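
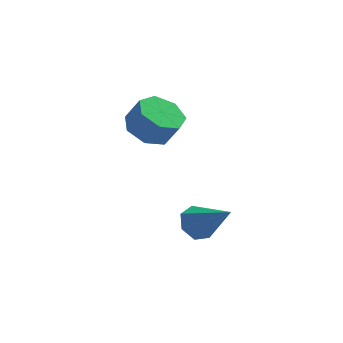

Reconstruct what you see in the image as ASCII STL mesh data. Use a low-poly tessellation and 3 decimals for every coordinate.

solid 
facet normal -0.463 0.201 -0.863
outer loop
vertex -2.399 3.676 2.245
vertex -3.22 3.499 2.644
vertex -2.765 4.308 2.588
endloop
endfacet
facet normal 0.762 0.588 -0.272
outer loop
vertex -2.399 3.676 2.245
vertex -2.765 4.308 2.588
vertex -1.899 3.459 3.177
endloop
endfacet
facet normal 0.762 0.588 -0.272
outer loop
vertex -1.899 3.459 3.177
vertex -2.765 4.308 2.588
vertex -2.265 4.091 3.52
endloop
endfacet
facet normal 0.463 -0.200 0.863
outer loop
vertex -1.899 3.459 3.177
vertex -2.265 4.091 3.52
vertex -2.72 3.281 3.576
endloop
endfacet
facet normal -0.464 0.201 -0.863
outer loop
vertex -2.765 4.308 2.588
vertex -3.22 3.499 2.644
vertex -3.474 4.33 2.974
endloop
endfacet
facet normal 0.120 0.979 0.164
outer loop
vertex -2.765 4.308 2.588
vertex -3.474 4.33 2.974
vertex -2.265 4.091 3.52
endloop
endfacet
facet normal 0.120 0.979 0.164
outer loop
vertex -2.265 4.091 3.52
vertex -3.474 4.33 2.974
vertex -2.973 4.113 3.906
endloop
endfacet
facet normal 0.464 -0.201 0.863
outer loop
vertex -2.265 4.091 3.52
vertex -2.973 4.113 3.906
vertex -2.72 3.281 3.576
endloop
endfacet
facet normal -0.464 0.201 -0.863
outer loop
vertex -3.474 4.33 2.974
vertex -3.22 3.499 2.644
vertex -3.991 3.726 3.111
endloop
endfacet
facet normal -0.612 0.632 0.476
outer loop
vertex -3.474 4.33 2.974
vertex -3.991 3.726 3.111
vertex -2.973 4.113 3.906
endloop
endfacet
facet normal -0.612 0.632 0.475
outer loop
vertex -2.973 4.113 3.906
vertex -3.991 3.726 3.111
vertex -3.491 3.509 4.043
endloop
endfacet
facet normal 0.463 -0.201 0.863
outer loop
vertex -2.973 4.113 3.906
vertex -3.491 3.509 4.043
vertex -2.72 3.281 3.576
endloop
endfacet
facet normal -0.464 0.201 -0.863
outer loop
vertex -3.991 3.726 3.111
vertex -3.22 3.499 2.644
vertex -3.928 2.951 2.897
endloop
endfacet
facet normal -0.883 -0.190 0.429
outer loop
vertex -3.991 3.726 3.111
vertex -3.928 2.951 2.897
vertex -3.491 3.509 4.043
endloop
endfacet
facet normal -0.883 -0.190 0.429
outer loop
vertex -3.491 3.509 4.043
vertex -3.928 2.951 2.897
vertex -3.428 2.734 3.829
endloop
endfacet
facet normal 0.463 -0.201 0.863
outer loop
vertex -3.491 3.509 4.043
vertex -3.428 2.734 3.829
vertex -2.72 3.281 3.576
endloop
endfacet
facet normal -0.464 0.201 -0.863
outer loop
vertex -3.928 2.951 2.897
vertex -3.22 3.499 2.644
vertex -3.332 2.588 2.492
endloop
endfacet
facet normal -0.489 -0.870 0.060
outer loop
vertex -3.928 2.951 2.897
vertex -3.332 2.588 2.492
vertex -3.428 2.734 3.829
endloop
endfacet
facet normal -0.489 -0.870 0.060
outer loop
vertex -3.428 2.734 3.829
vertex -3.332 2.588 2.492
vertex -2.831 2.371 3.424
endloop
endfacet
facet normal 0.463 -0.201 0.863
outer loop
vertex -3.428 2.734 3.829
vertex -2.831 2.371 3.424
vertex -2.72 3.281 3.576
endloop
endfacet
facet normal -0.464 0.201 -0.863
outer loop
vertex -3.332 2.588 2.492
vertex -3.22 3.499 2.644
vertex -2.652 2.911 2.202
endloop
endfacet
facet normal 0.273 -0.894 -0.355
outer loop
vertex -3.332 2.588 2.492
vertex -2.652 2.911 2.202
vertex -2.831 2.371 3.424
endloop
endfacet
facet normal 0.272 -0.894 -0.355
outer loop
vertex -2.831 2.371 3.424
vertex -2.652 2.911 2.202
vertex -2.151 2.693 3.134
endloop
endfacet
facet normal 0.463 -0.201 0.863
outer loop
vertex -2.831 2.371 3.424
vertex -2.151 2.693 3.134
vertex -2.72 3.281 3.576
endloop
endfacet
facet normal -0.463 0.202 -0.863
outer loop
vertex -2.652 2.911 2.202
vertex -3.22 3.499 2.644
vertex -2.399 3.676 2.245
endloop
endfacet
facet normal 0.829 -0.246 -0.503
outer loop
vertex -2.652 2.911 2.202
vertex -2.399 3.676 2.245
vertex -2.151 2.693 3.134
endloop
endfacet
facet normal 0.830 -0.245 -0.502
outer loop
vertex -2.151 2.693 3.134
vertex -2.399 3.676 2.245
vertex -1.899 3.459 3.177
endloop
endfacet
facet normal 0.463 -0.201 0.863
outer loop
vertex -2.151 2.693 3.134
vertex -1.899 3.459 3.177
vertex -2.72 3.281 3.576
endloop
endfacet
facet normal -0.569 0.514 -0.642
outer loop
vertex -1.232 -0.58 -0.11
vertex -1.623 -0.327 0.439
vertex -1.032 -0.044 0.142
endloop
endfacet
facet normal 0.904 -0.148 -0.401
outer loop
vertex -1.232 -0.58 -0.11
vertex -1.032 -0.044 0.142
vertex -0.577 -1.273 1.621
endloop
endfacet
facet normal -0.569 0.514 -0.642
outer loop
vertex -1.032 -0.044 0.142
vertex -1.623 -0.327 0.439
vertex -1.277 0.278 0.617
endloop
endfacet
facet normal 0.871 0.475 0.127
outer loop
vertex -1.032 -0.044 0.142
vertex -1.277 0.278 0.617
vertex -0.577 -1.273 1.621
endloop
endfacet
facet normal -0.569 0.514 -0.642
outer loop
vertex -1.277 0.278 0.617
vertex -1.623 -0.327 0.439
vertex -1.783 0.145 0.959
endloop
endfacet
facet normal 0.326 0.613 0.720
outer loop
vertex -1.277 0.278 0.617
vertex -1.783 0.145 0.959
vertex -0.577 -1.273 1.621
endloop
endfacet
facet normal -0.569 0.514 -0.642
outer loop
vertex -1.783 0.145 0.959
vertex -1.623 -0.327 0.439
vertex -2.169 -0.344 0.909
endloop
endfacet
facet normal -0.324 0.160 0.933
outer loop
vertex -1.783 0.145 0.959
vertex -2.169 -0.344 0.909
vertex -0.577 -1.273 1.621
endloop
endfacet
facet normal -0.569 0.514 -0.642
outer loop
vertex -2.169 -0.344 0.909
vertex -1.623 -0.327 0.439
vertex -2.144 -0.82 0.506
endloop
endfacet
facet normal -0.586 -0.541 0.603
outer loop
vertex -2.169 -0.344 0.909
vertex -2.144 -0.82 0.506
vertex -0.577 -1.273 1.621
endloop
endfacet
facet normal -0.569 0.514 -0.642
outer loop
vertex -2.144 -0.82 0.506
vertex -1.623 -0.327 0.439
vertex -1.727 -0.926 0.052
endloop
endfacet
facet normal -0.265 -0.964 -0.019
outer loop
vertex -2.144 -0.82 0.506
vertex -1.727 -0.926 0.052
vertex -0.577 -1.273 1.621
endloop
endfacet
facet normal -0.569 0.514 -0.642
outer loop
vertex -1.727 -0.926 0.052
vertex -1.623 -0.327 0.439
vertex -1.232 -0.58 -0.11
endloop
endfacet
facet normal 0.399 -0.789 -0.467
outer loop
vertex -1.727 -0.926 0.052
vertex -1.232 -0.58 -0.11
vertex -0.577 -1.273 1.621
endloop
endfacet

endsolid


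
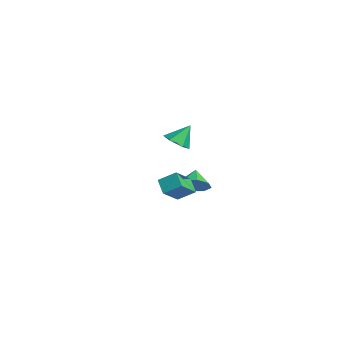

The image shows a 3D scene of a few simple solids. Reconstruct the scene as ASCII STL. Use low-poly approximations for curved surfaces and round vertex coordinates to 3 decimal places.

solid 
facet normal -0.814 -0.026 0.581
outer loop
vertex 3.698 -3.804 -0.754
vertex 3.001 -2.81 -1.686
vertex 3.293 -4.655 -1.359
endloop
endfacet
facet normal 0.455 -0.650 0.609
outer loop
vertex 4.099 -4.63 -1.934
vertex 3.698 -3.804 -0.754
vertex 3.293 -4.655 -1.359
endloop
endfacet
facet normal -0.814 -0.026 0.581
outer loop
vertex 3.293 -4.655 -1.359
vertex 3.001 -2.81 -1.686
vertex 2.596 -3.662 -2.291
endloop
endfacet
facet normal -0.361 -0.760 -0.540
outer loop
vertex 2.596 -3.662 -2.291
vertex 4.099 -4.63 -1.934
vertex 3.293 -4.655 -1.359
endloop
endfacet
facet normal 0.362 0.760 0.540
outer loop
vertex 3.698 -3.804 -0.754
vertex 3.807 -2.785 -2.261
vertex 3.001 -2.81 -1.686
endloop
endfacet
facet normal 0.456 -0.649 0.609
outer loop
vertex 4.504 -3.778 -1.329
vertex 3.698 -3.804 -0.754
vertex 4.099 -4.63 -1.934
endloop
endfacet
facet normal 0.361 0.760 0.540
outer loop
vertex 4.504 -3.778 -1.329
vertex 3.807 -2.785 -2.261
vertex 3.698 -3.804 -0.754
endloop
endfacet
facet normal -0.455 0.649 -0.610
outer loop
vertex 3.001 -2.81 -1.686
vertex 3.807 -2.785 -2.261
vertex 2.596 -3.662 -2.291
endloop
endfacet
facet normal -0.361 -0.760 -0.540
outer loop
vertex 3.402 -3.636 -2.866
vertex 4.099 -4.63 -1.934
vertex 2.596 -3.662 -2.291
endloop
endfacet
facet normal -0.455 0.650 -0.609
outer loop
vertex 2.596 -3.662 -2.291
vertex 3.807 -2.785 -2.261
vertex 3.402 -3.636 -2.866
endloop
endfacet
facet normal 0.814 0.026 -0.581
outer loop
vertex 3.402 -3.636 -2.866
vertex 4.504 -3.778 -1.329
vertex 4.099 -4.63 -1.934
endloop
endfacet
facet normal 0.814 0.026 -0.581
outer loop
vertex 3.807 -2.785 -2.261
vertex 4.504 -3.778 -1.329
vertex 3.402 -3.636 -2.866
endloop
endfacet
facet normal 0.060 -0.592 -0.804
outer loop
vertex -2.66 -1.383 -2.104
vertex -3.507 -1.461 -2.11
vertex -3.134 -0.832 -2.545
endloop
endfacet
facet normal 0.707 0.698 0.112
outer loop
vertex -2.66 -1.383 -2.104
vertex -3.134 -0.832 -2.545
vertex -3.593 -0.619 -0.97
endloop
endfacet
facet normal 0.062 -0.592 -0.803
outer loop
vertex -3.134 -0.832 -2.545
vertex -3.507 -1.461 -2.11
vertex -3.981 -0.911 -2.552
endloop
endfacet
facet normal -0.090 0.983 -0.159
outer loop
vertex -3.134 -0.832 -2.545
vertex -3.981 -0.911 -2.552
vertex -3.593 -0.619 -0.97
endloop
endfacet
facet normal 0.061 -0.593 -0.803
outer loop
vertex -3.981 -0.911 -2.552
vertex -3.507 -1.461 -2.11
vertex -4.353 -1.539 -2.117
endloop
endfacet
facet normal -0.824 0.557 0.099
outer loop
vertex -3.981 -0.911 -2.552
vertex -4.353 -1.539 -2.117
vertex -3.593 -0.619 -0.97
endloop
endfacet
facet normal 0.061 -0.593 -0.803
outer loop
vertex -4.353 -1.539 -2.117
vertex -3.507 -1.461 -2.11
vertex -3.879 -2.089 -1.675
endloop
endfacet
facet normal -0.763 -0.153 0.628
outer loop
vertex -4.353 -1.539 -2.117
vertex -3.879 -2.089 -1.675
vertex -3.593 -0.619 -0.97
endloop
endfacet
facet normal 0.060 -0.592 -0.803
outer loop
vertex -3.879 -2.089 -1.675
vertex -3.507 -1.461 -2.11
vertex -3.033 -2.011 -1.669
endloop
endfacet
facet normal 0.034 -0.438 0.899
outer loop
vertex -3.879 -2.089 -1.675
vertex -3.033 -2.011 -1.669
vertex -3.593 -0.619 -0.97
endloop
endfacet
facet normal 0.060 -0.592 -0.803
outer loop
vertex -3.033 -2.011 -1.669
vertex -3.507 -1.461 -2.11
vertex -2.66 -1.383 -2.104
endloop
endfacet
facet normal 0.768 -0.013 0.640
outer loop
vertex -3.033 -2.011 -1.669
vertex -2.66 -1.383 -2.104
vertex -3.593 -0.619 -0.97
endloop
endfacet
facet normal 0.708 -0.325 -0.627
outer loop
vertex 2.242 -1.56 -2.559
vertex 1.631 -2.169 -2.934
vertex 1.879 -1.28 -3.114
endloop
endfacet
facet normal -0.028 0.885 0.465
outer loop
vertex 2.242 -1.56 -2.559
vertex 1.879 -1.28 -3.114
vertex 0.809 -1.791 -2.206
endloop
endfacet
facet normal 0.708 -0.325 -0.627
outer loop
vertex 1.879 -1.28 -3.114
vertex 1.631 -2.169 -2.934
vertex 1.371 -1.52 -3.563
endloop
endfacet
facet normal -0.429 0.903 0.003
outer loop
vertex 1.879 -1.28 -3.114
vertex 1.371 -1.52 -3.563
vertex 0.809 -1.791 -2.206
endloop
endfacet
facet normal 0.707 -0.325 -0.628
outer loop
vertex 1.371 -1.52 -3.563
vertex 1.631 -2.169 -2.934
vertex 1.015 -2.14 -3.643
endloop
endfacet
facet normal -0.828 0.506 -0.242
outer loop
vertex 1.371 -1.52 -3.563
vertex 1.015 -2.14 -3.643
vertex 0.809 -1.791 -2.206
endloop
endfacet
facet normal 0.707 -0.325 -0.628
outer loop
vertex 1.015 -2.14 -3.643
vertex 1.631 -2.169 -2.934
vertex 1.02 -2.777 -3.308
endloop
endfacet
facet normal -0.990 -0.073 -0.124
outer loop
vertex 1.015 -2.14 -3.643
vertex 1.02 -2.777 -3.308
vertex 0.809 -1.791 -2.206
endloop
endfacet
facet normal 0.708 -0.326 -0.627
outer loop
vertex 1.02 -2.777 -3.308
vertex 1.631 -2.169 -2.934
vertex 1.382 -3.057 -2.754
endloop
endfacet
facet normal -0.820 -0.495 0.286
outer loop
vertex 1.02 -2.777 -3.308
vertex 1.382 -3.057 -2.754
vertex 0.809 -1.791 -2.206
endloop
endfacet
facet normal 0.708 -0.326 -0.627
outer loop
vertex 1.382 -3.057 -2.754
vertex 1.631 -2.169 -2.934
vertex 1.89 -2.817 -2.305
endloop
endfacet
facet normal -0.419 -0.514 0.749
outer loop
vertex 1.382 -3.057 -2.754
vertex 1.89 -2.817 -2.305
vertex 0.809 -1.791 -2.206
endloop
endfacet
facet normal 0.708 -0.325 -0.626
outer loop
vertex 1.89 -2.817 -2.305
vertex 1.631 -2.169 -2.934
vertex 2.246 -2.197 -2.224
endloop
endfacet
facet normal -0.021 -0.118 0.993
outer loop
vertex 1.89 -2.817 -2.305
vertex 2.246 -2.197 -2.224
vertex 0.809 -1.791 -2.206
endloop
endfacet
facet normal 0.708 -0.325 -0.626
outer loop
vertex 2.246 -2.197 -2.224
vertex 1.631 -2.169 -2.934
vertex 2.242 -1.56 -2.559
endloop
endfacet
facet normal 0.141 0.461 0.876
outer loop
vertex 2.246 -2.197 -2.224
vertex 2.242 -1.56 -2.559
vertex 0.809 -1.791 -2.206
endloop
endfacet

endsolid


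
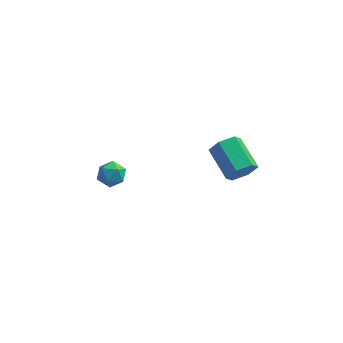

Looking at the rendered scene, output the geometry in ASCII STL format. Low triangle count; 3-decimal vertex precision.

solid 
facet normal 0.563 -0.721 -0.404
outer loop
vertex 3.505 -1.32 2.046
vertex 3.109 -1.292 1.445
vertex 3.692 -0.874 1.511
endloop
endfacet
facet normal 0.785 0.313 0.535
outer loop
vertex 3.505 -1.32 2.046
vertex 3.692 -0.874 1.511
vertex 2.627 -0.195 2.676
endloop
endfacet
facet normal 0.785 0.314 0.535
outer loop
vertex 2.627 -0.195 2.676
vertex 3.692 -0.874 1.511
vertex 2.813 0.25 2.142
endloop
endfacet
facet normal -0.564 0.720 0.404
outer loop
vertex 2.627 -0.195 2.676
vertex 2.813 0.25 2.142
vertex 2.231 -0.168 2.075
endloop
endfacet
facet normal 0.563 -0.721 -0.404
outer loop
vertex 3.692 -0.874 1.511
vertex 3.109 -1.292 1.445
vertex 3.296 -0.847 0.911
endloop
endfacet
facet normal 0.616 0.693 -0.375
outer loop
vertex 3.692 -0.874 1.511
vertex 3.296 -0.847 0.911
vertex 2.813 0.25 2.142
endloop
endfacet
facet normal 0.616 0.692 -0.375
outer loop
vertex 2.813 0.25 2.142
vertex 3.296 -0.847 0.911
vertex 2.417 0.277 1.541
endloop
endfacet
facet normal -0.564 0.720 0.404
outer loop
vertex 2.813 0.25 2.142
vertex 2.417 0.277 1.541
vertex 2.231 -0.168 2.075
endloop
endfacet
facet normal 0.563 -0.721 -0.404
outer loop
vertex 3.296 -0.847 0.911
vertex 3.109 -1.292 1.445
vertex 2.713 -1.265 0.844
endloop
endfacet
facet normal -0.167 0.379 -0.910
outer loop
vertex 3.296 -0.847 0.911
vertex 2.713 -1.265 0.844
vertex 2.417 0.277 1.541
endloop
endfacet
facet normal -0.167 0.379 -0.910
outer loop
vertex 2.417 0.277 1.541
vertex 2.713 -1.265 0.844
vertex 1.835 -0.14 1.474
endloop
endfacet
facet normal -0.563 0.721 0.405
outer loop
vertex 2.417 0.277 1.541
vertex 1.835 -0.14 1.474
vertex 2.231 -0.168 2.075
endloop
endfacet
facet normal 0.564 -0.720 -0.404
outer loop
vertex 2.713 -1.265 0.844
vertex 3.109 -1.292 1.445
vertex 2.527 -1.71 1.378
endloop
endfacet
facet normal -0.785 -0.313 -0.534
outer loop
vertex 2.713 -1.265 0.844
vertex 2.527 -1.71 1.378
vertex 1.835 -0.14 1.474
endloop
endfacet
facet normal -0.785 -0.313 -0.535
outer loop
vertex 1.835 -0.14 1.474
vertex 2.527 -1.71 1.378
vertex 1.648 -0.586 2.009
endloop
endfacet
facet normal -0.563 0.721 0.404
outer loop
vertex 1.835 -0.14 1.474
vertex 1.648 -0.586 2.009
vertex 2.231 -0.168 2.075
endloop
endfacet
facet normal 0.564 -0.720 -0.404
outer loop
vertex 2.527 -1.71 1.378
vertex 3.109 -1.292 1.445
vertex 2.923 -1.737 1.979
endloop
endfacet
facet normal -0.616 -0.692 0.375
outer loop
vertex 2.527 -1.71 1.378
vertex 2.923 -1.737 1.979
vertex 1.648 -0.586 2.009
endloop
endfacet
facet normal -0.616 -0.692 0.376
outer loop
vertex 1.648 -0.586 2.009
vertex 2.923 -1.737 1.979
vertex 2.044 -0.613 2.609
endloop
endfacet
facet normal -0.563 0.721 0.404
outer loop
vertex 1.648 -0.586 2.009
vertex 2.044 -0.613 2.609
vertex 2.231 -0.168 2.075
endloop
endfacet
facet normal 0.563 -0.721 -0.405
outer loop
vertex 2.923 -1.737 1.979
vertex 3.109 -1.292 1.445
vertex 3.505 -1.32 2.046
endloop
endfacet
facet normal 0.167 -0.379 0.910
outer loop
vertex 2.923 -1.737 1.979
vertex 3.505 -1.32 2.046
vertex 2.044 -0.613 2.609
endloop
endfacet
facet normal 0.167 -0.379 0.910
outer loop
vertex 2.044 -0.613 2.609
vertex 3.505 -1.32 2.046
vertex 2.627 -0.195 2.676
endloop
endfacet
facet normal -0.563 0.721 0.404
outer loop
vertex 2.044 -0.613 2.609
vertex 2.627 -0.195 2.676
vertex 2.231 -0.168 2.075
endloop
endfacet
facet normal -0.925 0.115 -0.362
outer loop
vertex -2.858 0.419 -1.702
vertex -3.08 -0.083 -1.295
vertex -3.086 0.563 -1.074
endloop
endfacet
facet normal -0.568 0.733 -0.374
outer loop
vertex -2.858 0.419 -1.702
vertex -3.086 0.563 -1.074
vertex -2.526 0.874 -1.314
endloop
endfacet
facet normal 0.020 0.640 -0.768
outer loop
vertex -2.858 0.419 -1.702
vertex -2.526 0.874 -1.314
vertex -2.175 0.419 -1.684
endloop
endfacet
facet normal 0.026 -0.036 -0.999
outer loop
vertex -2.858 0.419 -1.702
vertex -2.175 0.419 -1.684
vertex -2.517 -0.172 -1.672
endloop
endfacet
facet normal -0.558 -0.360 -0.748
outer loop
vertex -2.858 0.419 -1.702
vertex -2.517 -0.172 -1.672
vertex -3.08 -0.083 -1.295
endloop
endfacet
facet normal -0.365 0.884 0.294
outer loop
vertex -2.526 0.874 -1.314
vertex -3.086 0.563 -1.074
vertex -2.543 0.652 -0.668
endloop
endfacet
facet normal -0.942 -0.116 0.314
outer loop
vertex -3.086 0.563 -1.074
vertex -3.08 -0.083 -1.295
vertex -2.885 0.061 -0.656
endloop
endfacet
facet normal -0.349 -0.883 -0.313
outer loop
vertex -3.08 -0.083 -1.295
vertex -2.517 -0.172 -1.672
vertex -2.534 -0.394 -1.026
endloop
endfacet
facet normal 0.596 -0.359 -0.718
outer loop
vertex -2.517 -0.172 -1.672
vertex -2.175 0.419 -1.684
vertex -1.974 -0.083 -1.266
endloop
endfacet
facet normal 0.587 0.733 -0.344
outer loop
vertex -2.175 0.419 -1.684
vertex -2.526 0.874 -1.314
vertex -1.98 0.563 -1.045
endloop
endfacet
facet normal -0.026 0.036 0.999
outer loop
vertex -2.202 0.061 -0.638
vertex -2.543 0.652 -0.668
vertex -2.885 0.061 -0.656
endloop
endfacet
facet normal -0.020 -0.640 0.768
outer loop
vertex -2.202 0.061 -0.638
vertex -2.885 0.061 -0.656
vertex -2.534 -0.394 -1.026
endloop
endfacet
facet normal 0.568 -0.733 0.374
outer loop
vertex -2.202 0.061 -0.638
vertex -2.534 -0.394 -1.026
vertex -1.974 -0.083 -1.266
endloop
endfacet
facet normal 0.925 -0.115 0.362
outer loop
vertex -2.202 0.061 -0.638
vertex -1.974 -0.083 -1.266
vertex -1.98 0.563 -1.045
endloop
endfacet
facet normal 0.558 0.360 0.748
outer loop
vertex -2.202 0.061 -0.638
vertex -1.98 0.563 -1.045
vertex -2.543 0.652 -0.668
endloop
endfacet
facet normal -0.596 0.359 0.718
outer loop
vertex -2.885 0.061 -0.656
vertex -2.543 0.652 -0.668
vertex -3.086 0.563 -1.074
endloop
endfacet
facet normal -0.587 -0.733 0.344
outer loop
vertex -2.534 -0.394 -1.026
vertex -2.885 0.061 -0.656
vertex -3.08 -0.083 -1.295
endloop
endfacet
facet normal 0.365 -0.884 -0.294
outer loop
vertex -1.974 -0.083 -1.266
vertex -2.534 -0.394 -1.026
vertex -2.517 -0.172 -1.672
endloop
endfacet
facet normal 0.942 0.116 -0.314
outer loop
vertex -1.98 0.563 -1.045
vertex -1.974 -0.083 -1.266
vertex -2.175 0.419 -1.684
endloop
endfacet
facet normal 0.349 0.883 0.313
outer loop
vertex -2.543 0.652 -0.668
vertex -1.98 0.563 -1.045
vertex -2.526 0.874 -1.314
endloop
endfacet

endsolid


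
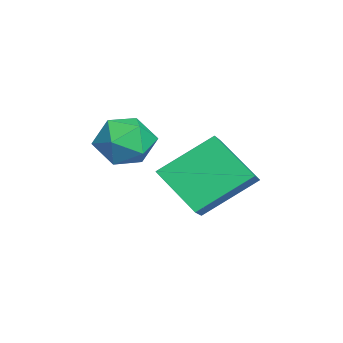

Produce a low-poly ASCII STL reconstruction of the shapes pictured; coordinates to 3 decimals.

solid 
facet normal -0.466 0.752 -0.466
outer loop
vertex -2.572 -2.04 -0.783
vertex -3.315 -2.21 -0.315
vertex -2.707 -1.636 0.003
endloop
endfacet
facet normal 0.234 0.880 -0.412
outer loop
vertex -2.572 -2.04 -0.783
vertex -2.707 -1.636 0.003
vertex -1.896 -1.949 -0.205
endloop
endfacet
facet normal 0.582 0.348 -0.735
outer loop
vertex -2.572 -2.04 -0.783
vertex -1.896 -1.949 -0.205
vertex -2.002 -2.716 -0.652
endloop
endfacet
facet normal 0.097 -0.110 -0.989
outer loop
vertex -2.572 -2.04 -0.783
vertex -2.002 -2.716 -0.652
vertex -2.879 -2.877 -0.72
endloop
endfacet
facet normal -0.550 0.140 -0.823
outer loop
vertex -2.572 -2.04 -0.783
vertex -2.879 -2.877 -0.72
vertex -3.315 -2.21 -0.315
endloop
endfacet
facet normal 0.407 0.869 0.281
outer loop
vertex -1.896 -1.949 -0.205
vertex -2.707 -1.636 0.003
vertex -2.221 -2.063 0.62
endloop
endfacet
facet normal -0.725 0.661 0.192
outer loop
vertex -2.707 -1.636 0.003
vertex -3.315 -2.21 -0.315
vertex -3.098 -2.224 0.552
endloop
endfacet
facet normal -0.862 -0.330 -0.385
outer loop
vertex -3.315 -2.21 -0.315
vertex -2.879 -2.877 -0.72
vertex -3.204 -2.991 0.105
endloop
endfacet
facet normal 0.185 -0.734 -0.654
outer loop
vertex -2.879 -2.877 -0.72
vertex -2.002 -2.716 -0.652
vertex -2.393 -3.304 -0.103
endloop
endfacet
facet normal 0.970 0.007 -0.243
outer loop
vertex -2.002 -2.716 -0.652
vertex -1.896 -1.949 -0.205
vertex -1.785 -2.73 0.215
endloop
endfacet
facet normal -0.097 0.110 0.989
outer loop
vertex -2.528 -2.9 0.683
vertex -2.221 -2.063 0.62
vertex -3.098 -2.224 0.552
endloop
endfacet
facet normal -0.582 -0.348 0.735
outer loop
vertex -2.528 -2.9 0.683
vertex -3.098 -2.224 0.552
vertex -3.204 -2.991 0.105
endloop
endfacet
facet normal -0.234 -0.880 0.412
outer loop
vertex -2.528 -2.9 0.683
vertex -3.204 -2.991 0.105
vertex -2.393 -3.304 -0.103
endloop
endfacet
facet normal 0.466 -0.752 0.466
outer loop
vertex -2.528 -2.9 0.683
vertex -2.393 -3.304 -0.103
vertex -1.785 -2.73 0.215
endloop
endfacet
facet normal 0.550 -0.140 0.823
outer loop
vertex -2.528 -2.9 0.683
vertex -1.785 -2.73 0.215
vertex -2.221 -2.063 0.62
endloop
endfacet
facet normal -0.185 0.734 0.654
outer loop
vertex -3.098 -2.224 0.552
vertex -2.221 -2.063 0.62
vertex -2.707 -1.636 0.003
endloop
endfacet
facet normal -0.970 -0.007 0.243
outer loop
vertex -3.204 -2.991 0.105
vertex -3.098 -2.224 0.552
vertex -3.315 -2.21 -0.315
endloop
endfacet
facet normal -0.407 -0.869 -0.281
outer loop
vertex -2.393 -3.304 -0.103
vertex -3.204 -2.991 0.105
vertex -2.879 -2.877 -0.72
endloop
endfacet
facet normal 0.725 -0.661 -0.192
outer loop
vertex -1.785 -2.73 0.215
vertex -2.393 -3.304 -0.103
vertex -2.002 -2.716 -0.652
endloop
endfacet
facet normal 0.862 0.330 0.385
outer loop
vertex -2.221 -2.063 0.62
vertex -1.785 -2.73 0.215
vertex -1.896 -1.949 -0.205
endloop
endfacet
facet normal -0.845 0.123 -0.521
outer loop
vertex -3.117 -1.563 -1.494
vertex -3.59 -0.097 -0.381
vertex -2.316 -0.508 -2.543
endloop
endfacet
facet normal 0.248 -0.771 -0.586
outer loop
vertex -1.53 -0.623 -2.059
vertex -3.117 -1.563 -1.494
vertex -2.316 -0.508 -2.543
endloop
endfacet
facet normal -0.845 0.123 -0.521
outer loop
vertex -2.316 -0.508 -2.543
vertex -3.59 -0.097 -0.381
vertex -2.788 0.958 -1.431
endloop
endfacet
facet normal 0.474 0.624 -0.621
outer loop
vertex -2.788 0.958 -1.431
vertex -1.53 -0.623 -2.059
vertex -2.316 -0.508 -2.543
endloop
endfacet
facet normal -0.474 -0.624 0.621
outer loop
vertex -3.117 -1.563 -1.494
vertex -2.804 -0.212 0.103
vertex -3.59 -0.097 -0.381
endloop
endfacet
facet normal 0.249 -0.772 -0.585
outer loop
vertex -2.332 -1.678 -1.009
vertex -3.117 -1.563 -1.494
vertex -1.53 -0.623 -2.059
endloop
endfacet
facet normal -0.475 -0.624 0.621
outer loop
vertex -2.332 -1.678 -1.009
vertex -2.804 -0.212 0.103
vertex -3.117 -1.563 -1.494
endloop
endfacet
facet normal -0.248 0.772 0.586
outer loop
vertex -3.59 -0.097 -0.381
vertex -2.804 -0.212 0.103
vertex -2.788 0.958 -1.431
endloop
endfacet
facet normal 0.475 0.624 -0.620
outer loop
vertex -2.003 0.843 -0.946
vertex -1.53 -0.623 -2.059
vertex -2.788 0.958 -1.431
endloop
endfacet
facet normal -0.249 0.771 0.586
outer loop
vertex -2.788 0.958 -1.431
vertex -2.804 -0.212 0.103
vertex -2.003 0.843 -0.946
endloop
endfacet
facet normal 0.844 -0.123 0.521
outer loop
vertex -2.003 0.843 -0.946
vertex -2.332 -1.678 -1.009
vertex -1.53 -0.623 -2.059
endloop
endfacet
facet normal 0.845 -0.123 0.521
outer loop
vertex -2.804 -0.212 0.103
vertex -2.332 -1.678 -1.009
vertex -2.003 0.843 -0.946
endloop
endfacet

endsolid


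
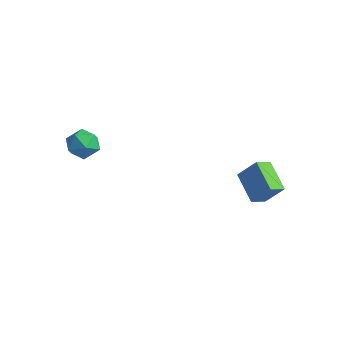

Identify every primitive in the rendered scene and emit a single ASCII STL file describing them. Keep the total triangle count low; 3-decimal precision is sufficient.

solid 
facet normal -0.559 0.824 0.095
outer loop
vertex -3.857 -1.474 0.895
vertex -3.695 -1.465 1.773
vertex -3.15 -1.031 1.214
endloop
endfacet
facet normal -0.251 0.797 -0.549
outer loop
vertex -3.857 -1.474 0.895
vertex -3.15 -1.031 1.214
vertex -3.072 -1.52 0.469
endloop
endfacet
facet normal -0.459 0.193 -0.867
outer loop
vertex -3.857 -1.474 0.895
vertex -3.072 -1.52 0.469
vertex -3.57 -2.255 0.569
endloop
endfacet
facet normal -0.894 -0.153 -0.421
outer loop
vertex -3.857 -1.474 0.895
vertex -3.57 -2.255 0.569
vertex -3.955 -2.221 1.375
endloop
endfacet
facet normal -0.956 0.237 0.174
outer loop
vertex -3.857 -1.474 0.895
vertex -3.955 -2.221 1.375
vertex -3.695 -1.465 1.773
endloop
endfacet
facet normal 0.455 0.765 -0.455
outer loop
vertex -3.072 -1.52 0.469
vertex -3.15 -1.031 1.214
vertex -2.425 -1.539 1.085
endloop
endfacet
facet normal -0.042 0.808 0.587
outer loop
vertex -3.15 -1.031 1.214
vertex -3.695 -1.465 1.773
vertex -2.81 -1.505 1.891
endloop
endfacet
facet normal -0.685 -0.141 0.715
outer loop
vertex -3.695 -1.465 1.773
vertex -3.955 -2.221 1.375
vertex -3.308 -2.24 1.991
endloop
endfacet
facet normal -0.585 -0.772 -0.247
outer loop
vertex -3.955 -2.221 1.375
vertex -3.57 -2.255 0.569
vertex -3.23 -2.729 1.246
endloop
endfacet
facet normal 0.120 -0.213 -0.970
outer loop
vertex -3.57 -2.255 0.569
vertex -3.072 -1.52 0.469
vertex -2.685 -2.295 0.687
endloop
endfacet
facet normal 0.894 0.153 0.421
outer loop
vertex -2.523 -2.286 1.565
vertex -2.425 -1.539 1.085
vertex -2.81 -1.505 1.891
endloop
endfacet
facet normal 0.459 -0.193 0.867
outer loop
vertex -2.523 -2.286 1.565
vertex -2.81 -1.505 1.891
vertex -3.308 -2.24 1.991
endloop
endfacet
facet normal 0.251 -0.797 0.549
outer loop
vertex -2.523 -2.286 1.565
vertex -3.308 -2.24 1.991
vertex -3.23 -2.729 1.246
endloop
endfacet
facet normal 0.559 -0.824 -0.095
outer loop
vertex -2.523 -2.286 1.565
vertex -3.23 -2.729 1.246
vertex -2.685 -2.295 0.687
endloop
endfacet
facet normal 0.956 -0.237 -0.174
outer loop
vertex -2.523 -2.286 1.565
vertex -2.685 -2.295 0.687
vertex -2.425 -1.539 1.085
endloop
endfacet
facet normal 0.585 0.772 0.247
outer loop
vertex -2.81 -1.505 1.891
vertex -2.425 -1.539 1.085
vertex -3.15 -1.031 1.214
endloop
endfacet
facet normal -0.120 0.213 0.970
outer loop
vertex -3.308 -2.24 1.991
vertex -2.81 -1.505 1.891
vertex -3.695 -1.465 1.773
endloop
endfacet
facet normal -0.455 -0.765 0.455
outer loop
vertex -3.23 -2.729 1.246
vertex -3.308 -2.24 1.991
vertex -3.955 -2.221 1.375
endloop
endfacet
facet normal 0.042 -0.808 -0.587
outer loop
vertex -2.685 -2.295 0.687
vertex -3.23 -2.729 1.246
vertex -3.57 -2.255 0.569
endloop
endfacet
facet normal 0.685 0.141 -0.715
outer loop
vertex -2.425 -1.539 1.085
vertex -2.685 -2.295 0.687
vertex -3.072 -1.52 0.469
endloop
endfacet
facet normal -0.543 -0.319 -0.777
outer loop
vertex 1.383 3.487 -1.425
vertex 1.495 4.32 -1.845
vertex 2.805 2.913 -2.183
endloop
endfacet
facet normal -0.119 -0.886 0.447
outer loop
vertex 3.565 3.36 -1.095
vertex 1.383 3.487 -1.425
vertex 2.805 2.913 -2.183
endloop
endfacet
facet normal -0.543 -0.319 -0.777
outer loop
vertex 2.805 2.913 -2.183
vertex 1.495 4.32 -1.845
vertex 2.917 3.747 -2.603
endloop
endfacet
facet normal 0.831 -0.335 -0.443
outer loop
vertex 2.917 3.747 -2.603
vertex 3.565 3.36 -1.095
vertex 2.805 2.913 -2.183
endloop
endfacet
facet normal -0.831 0.335 0.443
outer loop
vertex 1.383 3.487 -1.425
vertex 2.255 4.767 -0.757
vertex 1.495 4.32 -1.845
endloop
endfacet
facet normal -0.119 -0.887 0.447
outer loop
vertex 2.143 3.933 -0.337
vertex 1.383 3.487 -1.425
vertex 3.565 3.36 -1.095
endloop
endfacet
facet normal -0.831 0.335 0.443
outer loop
vertex 2.143 3.933 -0.337
vertex 2.255 4.767 -0.757
vertex 1.383 3.487 -1.425
endloop
endfacet
facet normal 0.119 0.886 -0.447
outer loop
vertex 1.495 4.32 -1.845
vertex 2.255 4.767 -0.757
vertex 2.917 3.747 -2.603
endloop
endfacet
facet normal 0.831 -0.335 -0.443
outer loop
vertex 3.677 4.193 -1.515
vertex 3.565 3.36 -1.095
vertex 2.917 3.747 -2.603
endloop
endfacet
facet normal 0.120 0.887 -0.447
outer loop
vertex 2.917 3.747 -2.603
vertex 2.255 4.767 -0.757
vertex 3.677 4.193 -1.515
endloop
endfacet
facet normal 0.543 0.319 0.777
outer loop
vertex 3.677 4.193 -1.515
vertex 2.143 3.933 -0.337
vertex 3.565 3.36 -1.095
endloop
endfacet
facet normal 0.543 0.318 0.777
outer loop
vertex 2.255 4.767 -0.757
vertex 2.143 3.933 -0.337
vertex 3.677 4.193 -1.515
endloop
endfacet

endsolid


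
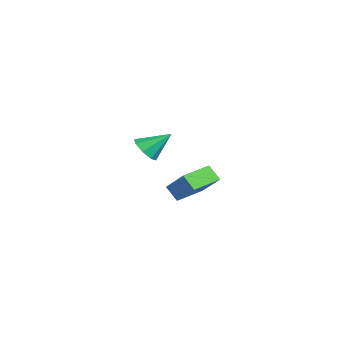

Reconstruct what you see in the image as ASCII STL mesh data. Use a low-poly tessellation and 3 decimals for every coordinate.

solid 
facet normal -0.491 -0.445 0.749
outer loop
vertex 4.427 0.665 1.163
vertex 3.348 2.304 1.429
vertex 2.972 -0.068 -0.225
endloop
endfacet
facet normal 0.545 -0.828 -0.134
outer loop
vertex 3.552 0.456 -1.109
vertex 4.427 0.665 1.163
vertex 2.972 -0.068 -0.225
endloop
endfacet
facet normal -0.491 -0.445 0.749
outer loop
vertex 2.972 -0.068 -0.225
vertex 3.348 2.304 1.429
vertex 1.894 1.571 0.041
endloop
endfacet
facet normal -0.680 -0.342 -0.649
outer loop
vertex 1.894 1.571 0.041
vertex 3.552 0.456 -1.109
vertex 2.972 -0.068 -0.225
endloop
endfacet
facet normal 0.680 0.342 0.649
outer loop
vertex 4.427 0.665 1.163
vertex 3.928 2.828 0.545
vertex 3.348 2.304 1.429
endloop
endfacet
facet normal 0.545 -0.828 -0.134
outer loop
vertex 5.006 1.189 0.279
vertex 4.427 0.665 1.163
vertex 3.552 0.456 -1.109
endloop
endfacet
facet normal 0.680 0.342 0.648
outer loop
vertex 5.006 1.189 0.279
vertex 3.928 2.828 0.545
vertex 4.427 0.665 1.163
endloop
endfacet
facet normal -0.545 0.828 0.133
outer loop
vertex 3.348 2.304 1.429
vertex 3.928 2.828 0.545
vertex 1.894 1.571 0.041
endloop
endfacet
facet normal -0.680 -0.342 -0.648
outer loop
vertex 2.473 2.095 -0.843
vertex 3.552 0.456 -1.109
vertex 1.894 1.571 0.041
endloop
endfacet
facet normal -0.545 0.828 0.134
outer loop
vertex 1.894 1.571 0.041
vertex 3.928 2.828 0.545
vertex 2.473 2.095 -0.843
endloop
endfacet
facet normal 0.491 0.445 -0.749
outer loop
vertex 2.473 2.095 -0.843
vertex 5.006 1.189 0.279
vertex 3.552 0.456 -1.109
endloop
endfacet
facet normal 0.491 0.444 -0.749
outer loop
vertex 3.928 2.828 0.545
vertex 5.006 1.189 0.279
vertex 2.473 2.095 -0.843
endloop
endfacet
facet normal -0.091 -0.768 -0.634
outer loop
vertex -3.255 -0.948 0.934
vertex -3.702 -0.319 0.236
vertex -2.725 -0.608 0.446
endloop
endfacet
facet normal 0.709 -0.103 0.698
outer loop
vertex -3.255 -0.948 0.934
vertex -2.725 -0.608 0.446
vertex -3.518 1.239 1.524
endloop
endfacet
facet normal -0.091 -0.768 -0.634
outer loop
vertex -2.725 -0.608 0.446
vertex -3.702 -0.319 0.236
vertex -2.767 -0.099 -0.164
endloop
endfacet
facet normal 0.938 0.296 0.182
outer loop
vertex -2.725 -0.608 0.446
vertex -2.767 -0.099 -0.164
vertex -3.518 1.239 1.524
endloop
endfacet
facet normal -0.091 -0.768 -0.634
outer loop
vertex -2.767 -0.099 -0.164
vertex -3.702 -0.319 0.236
vertex -3.357 0.281 -0.54
endloop
endfacet
facet normal 0.640 0.715 -0.282
outer loop
vertex -2.767 -0.099 -0.164
vertex -3.357 0.281 -0.54
vertex -3.518 1.239 1.524
endloop
endfacet
facet normal -0.091 -0.768 -0.634
outer loop
vertex -3.357 0.281 -0.54
vertex -3.702 -0.319 0.236
vertex -4.149 0.31 -0.461
endloop
endfacet
facet normal -0.009 0.907 -0.422
outer loop
vertex -3.357 0.281 -0.54
vertex -4.149 0.31 -0.461
vertex -3.518 1.239 1.524
endloop
endfacet
facet normal -0.091 -0.768 -0.634
outer loop
vertex -4.149 0.31 -0.461
vertex -3.702 -0.319 0.236
vertex -4.678 -0.03 0.026
endloop
endfacet
facet normal -0.631 0.760 -0.155
outer loop
vertex -4.149 0.31 -0.461
vertex -4.678 -0.03 0.026
vertex -3.518 1.239 1.524
endloop
endfacet
facet normal -0.090 -0.767 -0.635
outer loop
vertex -4.678 -0.03 0.026
vertex -3.702 -0.319 0.236
vertex -4.636 -0.54 0.636
endloop
endfacet
facet normal -0.860 0.361 0.361
outer loop
vertex -4.678 -0.03 0.026
vertex -4.636 -0.54 0.636
vertex -3.518 1.239 1.524
endloop
endfacet
facet normal -0.090 -0.768 -0.634
outer loop
vertex -4.636 -0.54 0.636
vertex -3.702 -0.319 0.236
vertex -4.046 -0.92 1.012
endloop
endfacet
facet normal -0.563 -0.058 0.825
outer loop
vertex -4.636 -0.54 0.636
vertex -4.046 -0.92 1.012
vertex -3.518 1.239 1.524
endloop
endfacet
facet normal -0.090 -0.768 -0.634
outer loop
vertex -4.046 -0.92 1.012
vertex -3.702 -0.319 0.236
vertex -3.255 -0.948 0.934
endloop
endfacet
facet normal 0.086 -0.250 0.964
outer loop
vertex -4.046 -0.92 1.012
vertex -3.255 -0.948 0.934
vertex -3.518 1.239 1.524
endloop
endfacet

endsolid


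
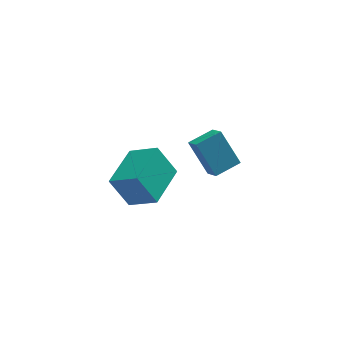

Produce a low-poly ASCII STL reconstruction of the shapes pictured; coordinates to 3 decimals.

solid 
facet normal -0.906 -0.374 -0.198
outer loop
vertex 2.798 -0.206 -3.446
vertex 2.07 0.763 -1.945
vertex 2.587 0.651 -4.102
endloop
endfacet
facet normal 0.378 -0.502 -0.778
outer loop
vertex 3.81 1.157 -3.835
vertex 2.798 -0.206 -3.446
vertex 2.587 0.651 -4.102
endloop
endfacet
facet normal -0.906 -0.374 -0.198
outer loop
vertex 2.587 0.651 -4.102
vertex 2.07 0.763 -1.945
vertex 1.859 1.62 -2.6
endloop
endfacet
facet normal -0.192 0.780 -0.596
outer loop
vertex 1.859 1.62 -2.6
vertex 3.81 1.157 -3.835
vertex 2.587 0.651 -4.102
endloop
endfacet
facet normal 0.192 -0.779 0.596
outer loop
vertex 2.798 -0.206 -3.446
vertex 3.293 1.269 -1.678
vertex 2.07 0.763 -1.945
endloop
endfacet
facet normal 0.377 -0.502 -0.778
outer loop
vertex 4.021 0.3 -3.18
vertex 2.798 -0.206 -3.446
vertex 3.81 1.157 -3.835
endloop
endfacet
facet normal 0.193 -0.779 0.596
outer loop
vertex 4.021 0.3 -3.18
vertex 3.293 1.269 -1.678
vertex 2.798 -0.206 -3.446
endloop
endfacet
facet normal -0.378 0.502 0.778
outer loop
vertex 2.07 0.763 -1.945
vertex 3.293 1.269 -1.678
vertex 1.859 1.62 -2.6
endloop
endfacet
facet normal -0.193 0.779 -0.596
outer loop
vertex 3.082 2.126 -2.334
vertex 3.81 1.157 -3.835
vertex 1.859 1.62 -2.6
endloop
endfacet
facet normal -0.377 0.503 0.778
outer loop
vertex 1.859 1.62 -2.6
vertex 3.293 1.269 -1.678
vertex 3.082 2.126 -2.334
endloop
endfacet
facet normal 0.906 0.374 0.198
outer loop
vertex 3.082 2.126 -2.334
vertex 4.021 0.3 -3.18
vertex 3.81 1.157 -3.835
endloop
endfacet
facet normal 0.906 0.374 0.198
outer loop
vertex 3.293 1.269 -1.678
vertex 4.021 0.3 -3.18
vertex 3.082 2.126 -2.334
endloop
endfacet
facet normal -0.543 -0.838 -0.060
outer loop
vertex -1.451 -4.767 1.887
vertex -2.523 -4.015 1.095
vertex -0.687 -5.161 0.478
endloop
endfacet
facet normal 0.701 -0.491 0.517
outer loop
vertex 0.463 -3.385 0.605
vertex -1.451 -4.767 1.887
vertex -0.687 -5.161 0.478
endloop
endfacet
facet normal -0.543 -0.838 -0.060
outer loop
vertex -0.687 -5.161 0.478
vertex -2.523 -4.015 1.095
vertex -1.759 -4.409 -0.314
endloop
endfacet
facet normal 0.463 -0.239 -0.854
outer loop
vertex -1.759 -4.409 -0.314
vertex 0.463 -3.385 0.605
vertex -0.687 -5.161 0.478
endloop
endfacet
facet normal -0.463 0.239 0.854
outer loop
vertex -1.451 -4.767 1.887
vertex -1.373 -2.239 1.222
vertex -2.523 -4.015 1.095
endloop
endfacet
facet normal 0.701 -0.491 0.517
outer loop
vertex -0.301 -2.991 2.014
vertex -1.451 -4.767 1.887
vertex 0.463 -3.385 0.605
endloop
endfacet
facet normal -0.463 0.239 0.854
outer loop
vertex -0.301 -2.991 2.014
vertex -1.373 -2.239 1.222
vertex -1.451 -4.767 1.887
endloop
endfacet
facet normal -0.701 0.491 -0.517
outer loop
vertex -2.523 -4.015 1.095
vertex -1.373 -2.239 1.222
vertex -1.759 -4.409 -0.314
endloop
endfacet
facet normal 0.463 -0.239 -0.854
outer loop
vertex -0.609 -2.633 -0.187
vertex 0.463 -3.385 0.605
vertex -1.759 -4.409 -0.314
endloop
endfacet
facet normal -0.701 0.491 -0.517
outer loop
vertex -1.759 -4.409 -0.314
vertex -1.373 -2.239 1.222
vertex -0.609 -2.633 -0.187
endloop
endfacet
facet normal 0.543 0.838 0.060
outer loop
vertex -0.609 -2.633 -0.187
vertex -0.301 -2.991 2.014
vertex 0.463 -3.385 0.605
endloop
endfacet
facet normal 0.543 0.838 0.060
outer loop
vertex -1.373 -2.239 1.222
vertex -0.301 -2.991 2.014
vertex -0.609 -2.633 -0.187
endloop
endfacet

endsolid


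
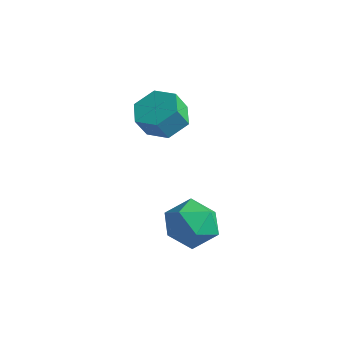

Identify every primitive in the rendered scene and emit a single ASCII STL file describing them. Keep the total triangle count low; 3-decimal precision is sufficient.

solid 
facet normal 0.114 0.471 -0.875
outer loop
vertex -0.905 1.683 -2.07
vertex -1.513 2.308 -1.812
vertex -0.63 2.431 -1.631
endloop
endfacet
facet normal 0.947 -0.318 -0.050
outer loop
vertex -0.905 1.683 -2.07
vertex -0.63 2.431 -1.631
vertex -1.018 1.207 -1.187
endloop
endfacet
facet normal 0.947 -0.318 -0.049
outer loop
vertex -1.018 1.207 -1.187
vertex -0.63 2.431 -1.631
vertex -0.744 1.955 -0.748
endloop
endfacet
facet normal -0.113 -0.472 0.874
outer loop
vertex -1.018 1.207 -1.187
vertex -0.744 1.955 -0.748
vertex -1.627 1.832 -0.928
endloop
endfacet
facet normal 0.114 0.471 -0.875
outer loop
vertex -0.63 2.431 -1.631
vertex -1.513 2.308 -1.812
vertex -1.238 3.056 -1.373
endloop
endfacet
facet normal 0.735 0.553 0.393
outer loop
vertex -0.63 2.431 -1.631
vertex -1.238 3.056 -1.373
vertex -0.744 1.955 -0.748
endloop
endfacet
facet normal 0.735 0.553 0.393
outer loop
vertex -0.744 1.955 -0.748
vertex -1.238 3.056 -1.373
vertex -1.352 2.58 -0.49
endloop
endfacet
facet normal -0.113 -0.471 0.875
outer loop
vertex -0.744 1.955 -0.748
vertex -1.352 2.58 -0.49
vertex -1.627 1.832 -0.928
endloop
endfacet
facet normal 0.112 0.472 -0.874
outer loop
vertex -1.238 3.056 -1.373
vertex -1.513 2.308 -1.812
vertex -2.122 2.933 -1.553
endloop
endfacet
facet normal -0.211 0.871 0.443
outer loop
vertex -1.238 3.056 -1.373
vertex -2.122 2.933 -1.553
vertex -1.352 2.58 -0.49
endloop
endfacet
facet normal -0.212 0.871 0.443
outer loop
vertex -1.352 2.58 -0.49
vertex -2.122 2.933 -1.553
vertex -2.235 2.457 -0.67
endloop
endfacet
facet normal -0.113 -0.471 0.875
outer loop
vertex -1.352 2.58 -0.49
vertex -2.235 2.457 -0.67
vertex -1.627 1.832 -0.928
endloop
endfacet
facet normal 0.113 0.472 -0.874
outer loop
vertex -2.122 2.933 -1.553
vertex -1.513 2.308 -1.812
vertex -2.396 2.185 -1.992
endloop
endfacet
facet normal -0.947 0.318 0.050
outer loop
vertex -2.122 2.933 -1.553
vertex -2.396 2.185 -1.992
vertex -2.235 2.457 -0.67
endloop
endfacet
facet normal -0.947 0.319 0.050
outer loop
vertex -2.235 2.457 -0.67
vertex -2.396 2.185 -1.992
vertex -2.51 1.709 -1.109
endloop
endfacet
facet normal -0.114 -0.471 0.875
outer loop
vertex -2.235 2.457 -0.67
vertex -2.51 1.709 -1.109
vertex -1.627 1.832 -0.928
endloop
endfacet
facet normal 0.113 0.471 -0.875
outer loop
vertex -2.396 2.185 -1.992
vertex -1.513 2.308 -1.812
vertex -1.788 1.56 -2.25
endloop
endfacet
facet normal -0.735 -0.553 -0.393
outer loop
vertex -2.396 2.185 -1.992
vertex -1.788 1.56 -2.25
vertex -2.51 1.709 -1.109
endloop
endfacet
facet normal -0.735 -0.553 -0.393
outer loop
vertex -2.51 1.709 -1.109
vertex -1.788 1.56 -2.25
vertex -1.902 1.084 -1.367
endloop
endfacet
facet normal -0.114 -0.471 0.875
outer loop
vertex -2.51 1.709 -1.109
vertex -1.902 1.084 -1.367
vertex -1.627 1.832 -0.928
endloop
endfacet
facet normal 0.113 0.471 -0.875
outer loop
vertex -1.788 1.56 -2.25
vertex -1.513 2.308 -1.812
vertex -0.905 1.683 -2.07
endloop
endfacet
facet normal 0.212 -0.871 -0.442
outer loop
vertex -1.788 1.56 -2.25
vertex -0.905 1.683 -2.07
vertex -1.902 1.084 -1.367
endloop
endfacet
facet normal 0.211 -0.871 -0.443
outer loop
vertex -1.902 1.084 -1.367
vertex -0.905 1.683 -2.07
vertex -1.018 1.207 -1.187
endloop
endfacet
facet normal -0.112 -0.472 0.874
outer loop
vertex -1.902 1.084 -1.367
vertex -1.018 1.207 -1.187
vertex -1.627 1.832 -0.928
endloop
endfacet
facet normal -0.886 0.349 0.304
outer loop
vertex 1.463 -0.086 -3.659
vertex 1.268 -0.992 -3.186
vertex 1.747 -0.227 -2.668
endloop
endfacet
facet normal -0.411 0.879 0.243
outer loop
vertex 1.463 -0.086 -3.659
vertex 1.747 -0.227 -2.668
vertex 2.389 0.256 -3.33
endloop
endfacet
facet normal -0.175 0.886 -0.430
outer loop
vertex 1.463 -0.086 -3.659
vertex 2.389 0.256 -3.33
vertex 2.306 -0.21 -4.257
endloop
endfacet
facet normal -0.504 0.361 -0.785
outer loop
vertex 1.463 -0.086 -3.659
vertex 2.306 -0.21 -4.257
vertex 1.613 -0.982 -4.167
endloop
endfacet
facet normal -0.943 0.030 -0.331
outer loop
vertex 1.463 -0.086 -3.659
vertex 1.613 -0.982 -4.167
vertex 1.268 -0.992 -3.186
endloop
endfacet
facet normal 0.141 0.730 0.669
outer loop
vertex 2.389 0.256 -3.33
vertex 1.747 -0.227 -2.668
vertex 2.767 -0.438 -2.653
endloop
endfacet
facet normal -0.628 -0.127 0.768
outer loop
vertex 1.747 -0.227 -2.668
vertex 1.268 -0.992 -3.186
vertex 2.074 -1.21 -2.563
endloop
endfacet
facet normal -0.719 -0.645 -0.259
outer loop
vertex 1.268 -0.992 -3.186
vertex 1.613 -0.982 -4.167
vertex 1.991 -1.676 -3.49
endloop
endfacet
facet normal -0.008 -0.109 -0.994
outer loop
vertex 1.613 -0.982 -4.167
vertex 2.306 -0.21 -4.257
vertex 2.633 -1.193 -4.152
endloop
endfacet
facet normal 0.525 0.741 -0.419
outer loop
vertex 2.306 -0.21 -4.257
vertex 2.389 0.256 -3.33
vertex 3.112 -0.428 -3.634
endloop
endfacet
facet normal 0.504 -0.361 0.785
outer loop
vertex 2.917 -1.334 -3.161
vertex 2.767 -0.438 -2.653
vertex 2.074 -1.21 -2.563
endloop
endfacet
facet normal 0.175 -0.886 0.430
outer loop
vertex 2.917 -1.334 -3.161
vertex 2.074 -1.21 -2.563
vertex 1.991 -1.676 -3.49
endloop
endfacet
facet normal 0.411 -0.879 -0.243
outer loop
vertex 2.917 -1.334 -3.161
vertex 1.991 -1.676 -3.49
vertex 2.633 -1.193 -4.152
endloop
endfacet
facet normal 0.886 -0.349 -0.304
outer loop
vertex 2.917 -1.334 -3.161
vertex 2.633 -1.193 -4.152
vertex 3.112 -0.428 -3.634
endloop
endfacet
facet normal 0.943 -0.030 0.331
outer loop
vertex 2.917 -1.334 -3.161
vertex 3.112 -0.428 -3.634
vertex 2.767 -0.438 -2.653
endloop
endfacet
facet normal 0.008 0.109 0.994
outer loop
vertex 2.074 -1.21 -2.563
vertex 2.767 -0.438 -2.653
vertex 1.747 -0.227 -2.668
endloop
endfacet
facet normal -0.525 -0.741 0.419
outer loop
vertex 1.991 -1.676 -3.49
vertex 2.074 -1.21 -2.563
vertex 1.268 -0.992 -3.186
endloop
endfacet
facet normal -0.141 -0.730 -0.669
outer loop
vertex 2.633 -1.193 -4.152
vertex 1.991 -1.676 -3.49
vertex 1.613 -0.982 -4.167
endloop
endfacet
facet normal 0.628 0.127 -0.768
outer loop
vertex 3.112 -0.428 -3.634
vertex 2.633 -1.193 -4.152
vertex 2.306 -0.21 -4.257
endloop
endfacet
facet normal 0.719 0.645 0.259
outer loop
vertex 2.767 -0.438 -2.653
vertex 3.112 -0.428 -3.634
vertex 2.389 0.256 -3.33
endloop
endfacet

endsolid


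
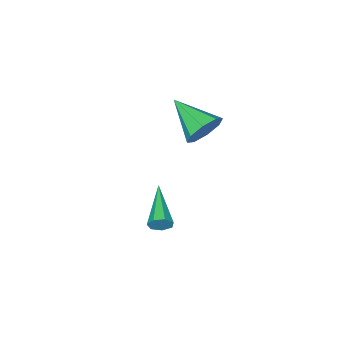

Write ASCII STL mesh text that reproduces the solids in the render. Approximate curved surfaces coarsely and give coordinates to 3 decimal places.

solid 
facet normal -0.063 0.909 -0.411
outer loop
vertex 0.161 1.06 2.904
vertex -0.24 0.719 2.212
vertex -0.501 1.046 2.975
endloop
endfacet
facet normal 0.106 0.026 0.994
outer loop
vertex 0.161 1.06 2.904
vertex -0.501 1.046 2.975
vertex -0.12 -0.999 2.988
endloop
endfacet
facet normal -0.064 0.909 -0.412
outer loop
vertex -0.501 1.046 2.975
vertex -0.24 0.719 2.212
vertex -1.01 0.84 2.599
endloop
endfacet
facet normal -0.565 -0.100 0.819
outer loop
vertex -0.501 1.046 2.975
vertex -1.01 0.84 2.599
vertex -0.12 -0.999 2.988
endloop
endfacet
facet normal -0.063 0.910 -0.410
outer loop
vertex -1.01 0.84 2.599
vertex -0.24 0.719 2.212
vertex -1.069 0.564 1.996
endloop
endfacet
facet normal -0.890 -0.376 0.259
outer loop
vertex -1.01 0.84 2.599
vertex -1.069 0.564 1.996
vertex -0.12 -0.999 2.988
endloop
endfacet
facet normal -0.063 0.909 -0.411
outer loop
vertex -1.069 0.564 1.996
vertex -0.24 0.719 2.212
vertex -0.642 0.378 1.519
endloop
endfacet
facet normal -0.679 -0.640 -0.359
outer loop
vertex -1.069 0.564 1.996
vertex -0.642 0.378 1.519
vertex -0.12 -0.999 2.988
endloop
endfacet
facet normal -0.065 0.910 -0.410
outer loop
vertex -0.642 0.378 1.519
vertex -0.24 0.719 2.212
vertex 0.02 0.393 1.448
endloop
endfacet
facet normal -0.055 -0.738 -0.672
outer loop
vertex -0.642 0.378 1.519
vertex 0.02 0.393 1.448
vertex -0.12 -0.999 2.988
endloop
endfacet
facet normal -0.064 0.910 -0.410
outer loop
vertex 0.02 0.393 1.448
vertex -0.24 0.719 2.212
vertex 0.529 0.598 1.824
endloop
endfacet
facet normal 0.614 -0.612 -0.498
outer loop
vertex 0.02 0.393 1.448
vertex 0.529 0.598 1.824
vertex -0.12 -0.999 2.988
endloop
endfacet
facet normal -0.064 0.909 -0.411
outer loop
vertex 0.529 0.598 1.824
vertex -0.24 0.719 2.212
vertex 0.588 0.875 2.427
endloop
endfacet
facet normal 0.940 -0.336 0.063
outer loop
vertex 0.529 0.598 1.824
vertex 0.588 0.875 2.427
vertex -0.12 -0.999 2.988
endloop
endfacet
facet normal -0.065 0.909 -0.411
outer loop
vertex 0.588 0.875 2.427
vertex -0.24 0.719 2.212
vertex 0.161 1.06 2.904
endloop
endfacet
facet normal 0.729 -0.072 0.681
outer loop
vertex 0.588 0.875 2.427
vertex 0.161 1.06 2.904
vertex -0.12 -0.999 2.988
endloop
endfacet
facet normal 0.566 0.767 -0.301
outer loop
vertex 1.825 0.143 -2.521
vertex 1.514 0.206 -2.945
vertex 1.468 0.428 -2.466
endloop
endfacet
facet normal 0.145 -0.009 0.989
outer loop
vertex 1.825 0.143 -2.521
vertex 1.468 0.428 -2.466
vertex 0.326 -1.406 -2.315
endloop
endfacet
facet normal 0.567 0.767 -0.301
outer loop
vertex 1.468 0.428 -2.466
vertex 1.514 0.206 -2.945
vertex 1.146 0.546 -2.772
endloop
endfacet
facet normal -0.549 0.402 0.733
outer loop
vertex 1.468 0.428 -2.466
vertex 1.146 0.546 -2.772
vertex 0.326 -1.406 -2.315
endloop
endfacet
facet normal 0.567 0.767 -0.301
outer loop
vertex 1.146 0.546 -2.772
vertex 1.514 0.206 -2.945
vertex 1.101 0.408 -3.209
endloop
endfacet
facet normal -0.924 0.382 -0.026
outer loop
vertex 1.146 0.546 -2.772
vertex 1.101 0.408 -3.209
vertex 0.326 -1.406 -2.315
endloop
endfacet
facet normal 0.567 0.767 -0.301
outer loop
vertex 1.101 0.408 -3.209
vertex 1.514 0.206 -2.945
vertex 1.367 0.118 -3.447
endloop
endfacet
facet normal -0.698 -0.054 -0.714
outer loop
vertex 1.101 0.408 -3.209
vertex 1.367 0.118 -3.447
vertex 0.326 -1.406 -2.315
endloop
endfacet
facet normal 0.566 0.768 -0.300
outer loop
vertex 1.367 0.118 -3.447
vertex 1.514 0.206 -2.945
vertex 1.744 -0.105 -3.307
endloop
endfacet
facet normal -0.039 -0.578 -0.815
outer loop
vertex 1.367 0.118 -3.447
vertex 1.744 -0.105 -3.307
vertex 0.326 -1.406 -2.315
endloop
endfacet
facet normal 0.566 0.768 -0.301
outer loop
vertex 1.744 -0.105 -3.307
vertex 1.514 0.206 -2.945
vertex 1.948 -0.094 -2.895
endloop
endfacet
facet normal 0.552 -0.794 -0.252
outer loop
vertex 1.744 -0.105 -3.307
vertex 1.948 -0.094 -2.895
vertex 0.326 -1.406 -2.315
endloop
endfacet
facet normal 0.566 0.768 -0.301
outer loop
vertex 1.948 -0.094 -2.895
vertex 1.514 0.206 -2.945
vertex 1.825 0.143 -2.521
endloop
endfacet
facet normal 0.635 -0.541 0.552
outer loop
vertex 1.948 -0.094 -2.895
vertex 1.825 0.143 -2.521
vertex 0.326 -1.406 -2.315
endloop
endfacet

endsolid


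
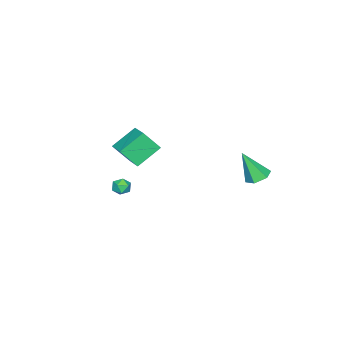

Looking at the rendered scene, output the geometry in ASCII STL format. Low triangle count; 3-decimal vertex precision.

solid 
facet normal 0.264 0.388 0.883
outer loop
vertex 2.009 -1.813 -2.567
vertex 1.773 -2.351 -2.26
vertex 2.405 -2.333 -2.457
endloop
endfacet
facet normal 0.702 0.612 0.366
outer loop
vertex 2.009 -1.813 -2.567
vertex 2.405 -2.333 -2.457
vertex 2.43 -2.015 -3.037
endloop
endfacet
facet normal 0.308 0.943 -0.130
outer loop
vertex 2.009 -1.813 -2.567
vertex 2.43 -2.015 -3.037
vertex 1.813 -1.836 -3.199
endloop
endfacet
facet normal -0.375 0.923 0.083
outer loop
vertex 2.009 -1.813 -2.567
vertex 1.813 -1.836 -3.199
vertex 1.407 -2.044 -2.719
endloop
endfacet
facet normal -0.402 0.580 0.708
outer loop
vertex 2.009 -1.813 -2.567
vertex 1.407 -2.044 -2.719
vertex 1.773 -2.351 -2.26
endloop
endfacet
facet normal 0.997 0.036 0.063
outer loop
vertex 2.43 -2.015 -3.037
vertex 2.405 -2.333 -2.457
vertex 2.453 -2.676 -3.021
endloop
endfacet
facet normal 0.290 -0.326 0.900
outer loop
vertex 2.405 -2.333 -2.457
vertex 1.773 -2.351 -2.26
vertex 2.047 -2.884 -2.541
endloop
endfacet
facet normal -0.786 -0.012 0.618
outer loop
vertex 1.773 -2.351 -2.26
vertex 1.407 -2.044 -2.719
vertex 1.43 -2.705 -2.703
endloop
endfacet
facet normal -0.743 0.542 -0.393
outer loop
vertex 1.407 -2.044 -2.719
vertex 1.813 -1.836 -3.199
vertex 1.455 -2.387 -3.283
endloop
endfacet
facet normal 0.360 0.573 -0.736
outer loop
vertex 1.813 -1.836 -3.199
vertex 2.43 -2.015 -3.037
vertex 2.087 -2.369 -3.48
endloop
endfacet
facet normal 0.375 -0.923 -0.083
outer loop
vertex 1.851 -2.907 -3.173
vertex 2.453 -2.676 -3.021
vertex 2.047 -2.884 -2.541
endloop
endfacet
facet normal -0.308 -0.943 0.130
outer loop
vertex 1.851 -2.907 -3.173
vertex 2.047 -2.884 -2.541
vertex 1.43 -2.705 -2.703
endloop
endfacet
facet normal -0.702 -0.612 -0.366
outer loop
vertex 1.851 -2.907 -3.173
vertex 1.43 -2.705 -2.703
vertex 1.455 -2.387 -3.283
endloop
endfacet
facet normal -0.264 -0.388 -0.883
outer loop
vertex 1.851 -2.907 -3.173
vertex 1.455 -2.387 -3.283
vertex 2.087 -2.369 -3.48
endloop
endfacet
facet normal 0.402 -0.580 -0.708
outer loop
vertex 1.851 -2.907 -3.173
vertex 2.087 -2.369 -3.48
vertex 2.453 -2.676 -3.021
endloop
endfacet
facet normal 0.743 -0.542 0.393
outer loop
vertex 2.047 -2.884 -2.541
vertex 2.453 -2.676 -3.021
vertex 2.405 -2.333 -2.457
endloop
endfacet
facet normal -0.360 -0.573 0.736
outer loop
vertex 1.43 -2.705 -2.703
vertex 2.047 -2.884 -2.541
vertex 1.773 -2.351 -2.26
endloop
endfacet
facet normal -0.997 -0.036 -0.063
outer loop
vertex 1.455 -2.387 -3.283
vertex 1.43 -2.705 -2.703
vertex 1.407 -2.044 -2.719
endloop
endfacet
facet normal -0.290 0.326 -0.900
outer loop
vertex 2.087 -2.369 -3.48
vertex 1.455 -2.387 -3.283
vertex 1.813 -1.836 -3.199
endloop
endfacet
facet normal 0.786 0.012 -0.618
outer loop
vertex 2.453 -2.676 -3.021
vertex 2.087 -2.369 -3.48
vertex 2.43 -2.015 -3.037
endloop
endfacet
facet normal -0.158 0.435 -0.887
outer loop
vertex -2.75 3.439 -3.075
vertex -3.313 3.989 -2.705
vertex -2.47 4.197 -2.753
endloop
endfacet
facet normal 0.934 -0.356 0.025
outer loop
vertex -2.75 3.439 -3.075
vertex -2.47 4.197 -2.753
vertex -2.967 3.031 -0.755
endloop
endfacet
facet normal -0.158 0.436 -0.886
outer loop
vertex -2.47 4.197 -2.753
vertex -3.313 3.989 -2.705
vertex -3.032 4.747 -2.382
endloop
endfacet
facet normal 0.757 0.464 0.459
outer loop
vertex -2.47 4.197 -2.753
vertex -3.032 4.747 -2.382
vertex -2.967 3.031 -0.755
endloop
endfacet
facet normal -0.157 0.436 -0.886
outer loop
vertex -3.032 4.747 -2.382
vertex -3.313 3.989 -2.705
vertex -3.876 4.54 -2.334
endloop
endfacet
facet normal -0.126 0.680 0.722
outer loop
vertex -3.032 4.747 -2.382
vertex -3.876 4.54 -2.334
vertex -2.967 3.031 -0.755
endloop
endfacet
facet normal -0.157 0.436 -0.886
outer loop
vertex -3.876 4.54 -2.334
vertex -3.313 3.989 -2.705
vertex -4.157 3.782 -2.657
endloop
endfacet
facet normal -0.832 0.074 0.550
outer loop
vertex -3.876 4.54 -2.334
vertex -4.157 3.782 -2.657
vertex -2.967 3.031 -0.755
endloop
endfacet
facet normal -0.157 0.436 -0.886
outer loop
vertex -4.157 3.782 -2.657
vertex -3.313 3.989 -2.705
vertex -3.594 3.232 -3.028
endloop
endfacet
facet normal -0.655 -0.747 0.114
outer loop
vertex -4.157 3.782 -2.657
vertex -3.594 3.232 -3.028
vertex -2.967 3.031 -0.755
endloop
endfacet
facet normal -0.156 0.436 -0.886
outer loop
vertex -3.594 3.232 -3.028
vertex -3.313 3.989 -2.705
vertex -2.75 3.439 -3.075
endloop
endfacet
facet normal 0.228 -0.962 -0.148
outer loop
vertex -3.594 3.232 -3.028
vertex -2.75 3.439 -3.075
vertex -2.967 3.031 -0.755
endloop
endfacet
facet normal -0.730 0.376 0.571
outer loop
vertex -2.91 -4.549 -0.991
vertex -1.785 -3.219 -0.429
vertex -3.407 -3.594 -2.255
endloop
endfacet
facet normal -0.614 -0.727 -0.307
outer loop
vertex -1.955 -4.341 -3.391
vertex -2.91 -4.549 -0.991
vertex -3.407 -3.594 -2.255
endloop
endfacet
facet normal -0.730 0.375 0.571
outer loop
vertex -3.407 -3.594 -2.255
vertex -1.785 -3.219 -0.429
vertex -2.283 -2.264 -1.692
endloop
endfacet
facet normal -0.300 0.575 -0.761
outer loop
vertex -2.283 -2.264 -1.692
vertex -1.955 -4.341 -3.391
vertex -3.407 -3.594 -2.255
endloop
endfacet
facet normal 0.300 -0.575 0.761
outer loop
vertex -2.91 -4.549 -0.991
vertex -0.333 -3.966 -1.565
vertex -1.785 -3.219 -0.429
endloop
endfacet
facet normal -0.614 -0.727 -0.307
outer loop
vertex -1.457 -5.296 -2.128
vertex -2.91 -4.549 -0.991
vertex -1.955 -4.341 -3.391
endloop
endfacet
facet normal 0.300 -0.575 0.761
outer loop
vertex -1.457 -5.296 -2.128
vertex -0.333 -3.966 -1.565
vertex -2.91 -4.549 -0.991
endloop
endfacet
facet normal 0.614 0.727 0.307
outer loop
vertex -1.785 -3.219 -0.429
vertex -0.333 -3.966 -1.565
vertex -2.283 -2.264 -1.692
endloop
endfacet
facet normal -0.300 0.575 -0.761
outer loop
vertex -0.83 -3.011 -2.829
vertex -1.955 -4.341 -3.391
vertex -2.283 -2.264 -1.692
endloop
endfacet
facet normal 0.614 0.727 0.308
outer loop
vertex -2.283 -2.264 -1.692
vertex -0.333 -3.966 -1.565
vertex -0.83 -3.011 -2.829
endloop
endfacet
facet normal 0.730 -0.376 -0.572
outer loop
vertex -0.83 -3.011 -2.829
vertex -1.457 -5.296 -2.128
vertex -1.955 -4.341 -3.391
endloop
endfacet
facet normal 0.730 -0.375 -0.571
outer loop
vertex -0.333 -3.966 -1.565
vertex -1.457 -5.296 -2.128
vertex -0.83 -3.011 -2.829
endloop
endfacet

endsolid


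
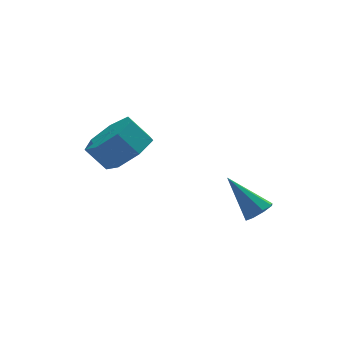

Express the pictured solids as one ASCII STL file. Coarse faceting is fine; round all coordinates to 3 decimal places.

solid 
facet normal 0.465 -0.502 -0.729
outer loop
vertex 4.15 -2.011 -1.666
vertex 3.783 -2.455 -1.594
vertex 3.788 -1.976 -1.921
endloop
endfacet
facet normal 0.196 0.970 -0.146
outer loop
vertex 4.15 -2.011 -1.666
vertex 3.788 -1.976 -1.921
vertex 2.957 -1.565 -0.306
endloop
endfacet
facet normal 0.467 -0.502 -0.728
outer loop
vertex 3.788 -1.976 -1.921
vertex 3.783 -2.455 -1.594
vertex 3.424 -2.222 -1.985
endloop
endfacet
facet normal -0.452 0.781 -0.431
outer loop
vertex 3.788 -1.976 -1.921
vertex 3.424 -2.222 -1.985
vertex 2.957 -1.565 -0.306
endloop
endfacet
facet normal 0.467 -0.502 -0.728
outer loop
vertex 3.424 -2.222 -1.985
vertex 3.783 -2.455 -1.594
vertex 3.27 -2.604 -1.82
endloop
endfacet
facet normal -0.914 0.221 -0.341
outer loop
vertex 3.424 -2.222 -1.985
vertex 3.27 -2.604 -1.82
vertex 2.957 -1.565 -0.306
endloop
endfacet
facet normal 0.467 -0.503 -0.728
outer loop
vertex 3.27 -2.604 -1.82
vertex 3.783 -2.455 -1.594
vertex 3.417 -2.899 -1.522
endloop
endfacet
facet normal -0.920 -0.384 0.073
outer loop
vertex 3.27 -2.604 -1.82
vertex 3.417 -2.899 -1.522
vertex 2.957 -1.565 -0.306
endloop
endfacet
facet normal 0.467 -0.503 -0.727
outer loop
vertex 3.417 -2.899 -1.522
vertex 3.783 -2.455 -1.594
vertex 3.778 -2.934 -1.266
endloop
endfacet
facet normal -0.468 -0.678 0.567
outer loop
vertex 3.417 -2.899 -1.522
vertex 3.778 -2.934 -1.266
vertex 2.957 -1.565 -0.306
endloop
endfacet
facet normal 0.468 -0.503 -0.727
outer loop
vertex 3.778 -2.934 -1.266
vertex 3.783 -2.455 -1.594
vertex 4.142 -2.688 -1.202
endloop
endfacet
facet normal 0.181 -0.490 0.853
outer loop
vertex 3.778 -2.934 -1.266
vertex 4.142 -2.688 -1.202
vertex 2.957 -1.565 -0.306
endloop
endfacet
facet normal 0.467 -0.504 -0.727
outer loop
vertex 4.142 -2.688 -1.202
vertex 3.783 -2.455 -1.594
vertex 4.296 -2.306 -1.368
endloop
endfacet
facet normal 0.644 0.072 0.762
outer loop
vertex 4.142 -2.688 -1.202
vertex 4.296 -2.306 -1.368
vertex 2.957 -1.565 -0.306
endloop
endfacet
facet normal 0.467 -0.504 -0.727
outer loop
vertex 4.296 -2.306 -1.368
vertex 3.783 -2.455 -1.594
vertex 4.15 -2.011 -1.666
endloop
endfacet
facet normal 0.650 0.675 0.349
outer loop
vertex 4.296 -2.306 -1.368
vertex 4.15 -2.011 -1.666
vertex 2.957 -1.565 -0.306
endloop
endfacet
facet normal 0.563 -0.341 -0.753
outer loop
vertex 1.018 0.99 0.594
vertex 0.188 0.478 0.205
vertex 0.508 1.457 0.001
endloop
endfacet
facet normal 0.608 0.788 0.098
outer loop
vertex 1.018 0.99 0.594
vertex 0.508 1.457 0.001
vertex 0.381 1.375 1.445
endloop
endfacet
facet normal 0.607 0.788 0.098
outer loop
vertex 0.381 1.375 1.445
vertex 0.508 1.457 0.001
vertex -0.129 1.842 0.851
endloop
endfacet
facet normal -0.564 0.340 0.752
outer loop
vertex 0.381 1.375 1.445
vertex -0.129 1.842 0.851
vertex -0.448 0.862 1.055
endloop
endfacet
facet normal 0.564 -0.341 -0.752
outer loop
vertex 0.508 1.457 0.001
vertex 0.188 0.478 0.205
vertex -0.243 1.186 -0.439
endloop
endfacet
facet normal -0.059 0.892 -0.448
outer loop
vertex 0.508 1.457 0.001
vertex -0.243 1.186 -0.439
vertex -0.129 1.842 0.851
endloop
endfacet
facet normal -0.060 0.892 -0.448
outer loop
vertex -0.129 1.842 0.851
vertex -0.243 1.186 -0.439
vertex -0.879 1.571 0.412
endloop
endfacet
facet normal -0.564 0.340 0.753
outer loop
vertex -0.129 1.842 0.851
vertex -0.879 1.571 0.412
vertex -0.448 0.862 1.055
endloop
endfacet
facet normal 0.564 -0.341 -0.752
outer loop
vertex -0.243 1.186 -0.439
vertex 0.188 0.478 0.205
vertex -0.669 0.382 -0.394
endloop
endfacet
facet normal -0.681 0.324 -0.656
outer loop
vertex -0.243 1.186 -0.439
vertex -0.669 0.382 -0.394
vertex -0.879 1.571 0.412
endloop
endfacet
facet normal -0.680 0.325 -0.657
outer loop
vertex -0.879 1.571 0.412
vertex -0.669 0.382 -0.394
vertex -1.306 0.767 0.456
endloop
endfacet
facet normal -0.563 0.340 0.753
outer loop
vertex -0.879 1.571 0.412
vertex -1.306 0.767 0.456
vertex -0.448 0.862 1.055
endloop
endfacet
facet normal 0.564 -0.341 -0.752
outer loop
vertex -0.669 0.382 -0.394
vertex 0.188 0.478 0.205
vertex -0.45 -0.35 0.102
endloop
endfacet
facet normal -0.790 -0.488 -0.371
outer loop
vertex -0.669 0.382 -0.394
vertex -0.45 -0.35 0.102
vertex -1.306 0.767 0.456
endloop
endfacet
facet normal -0.790 -0.488 -0.370
outer loop
vertex -1.306 0.767 0.456
vertex -0.45 -0.35 0.102
vertex -1.086 0.035 0.952
endloop
endfacet
facet normal -0.563 0.341 0.753
outer loop
vertex -1.306 0.767 0.456
vertex -1.086 0.035 0.952
vertex -0.448 0.862 1.055
endloop
endfacet
facet normal 0.563 -0.340 -0.753
outer loop
vertex -0.45 -0.35 0.102
vertex 0.188 0.478 0.205
vertex 0.25 -0.459 0.675
endloop
endfacet
facet normal -0.304 -0.932 0.195
outer loop
vertex -0.45 -0.35 0.102
vertex 0.25 -0.459 0.675
vertex -1.086 0.035 0.952
endloop
endfacet
facet normal -0.305 -0.933 0.194
outer loop
vertex -1.086 0.035 0.952
vertex 0.25 -0.459 0.675
vertex -0.387 -0.074 1.526
endloop
endfacet
facet normal -0.564 0.342 0.752
outer loop
vertex -1.086 0.035 0.952
vertex -0.387 -0.074 1.526
vertex -0.448 0.862 1.055
endloop
endfacet
facet normal 0.563 -0.340 -0.753
outer loop
vertex 0.25 -0.459 0.675
vertex 0.188 0.478 0.205
vertex 0.903 0.137 0.894
endloop
endfacet
facet normal 0.411 -0.675 0.613
outer loop
vertex 0.25 -0.459 0.675
vertex 0.903 0.137 0.894
vertex -0.387 -0.074 1.526
endloop
endfacet
facet normal 0.411 -0.676 0.612
outer loop
vertex -0.387 -0.074 1.526
vertex 0.903 0.137 0.894
vertex 0.267 0.522 1.745
endloop
endfacet
facet normal -0.563 0.342 0.752
outer loop
vertex -0.387 -0.074 1.526
vertex 0.267 0.522 1.745
vertex -0.448 0.862 1.055
endloop
endfacet
facet normal 0.563 -0.341 -0.753
outer loop
vertex 0.903 0.137 0.894
vertex 0.188 0.478 0.205
vertex 1.018 0.99 0.594
endloop
endfacet
facet normal 0.817 0.090 0.570
outer loop
vertex 0.903 0.137 0.894
vertex 1.018 0.99 0.594
vertex 0.267 0.522 1.745
endloop
endfacet
facet normal 0.817 0.091 0.570
outer loop
vertex 0.267 0.522 1.745
vertex 1.018 0.99 0.594
vertex 0.381 1.375 1.445
endloop
endfacet
facet normal -0.564 0.340 0.752
outer loop
vertex 0.267 0.522 1.745
vertex 0.381 1.375 1.445
vertex -0.448 0.862 1.055
endloop
endfacet

endsolid


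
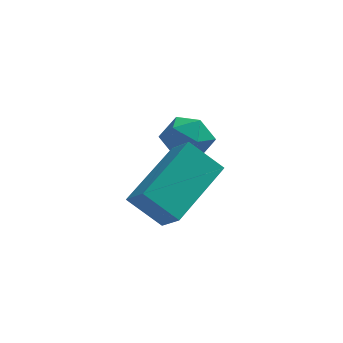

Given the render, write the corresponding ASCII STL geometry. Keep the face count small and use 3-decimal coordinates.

solid 
facet normal -0.515 -0.782 -0.352
outer loop
vertex 1.662 -2.167 1.656
vertex 1.268 -1.643 1.069
vertex 2.473 -2.373 0.927
endloop
endfacet
facet normal 0.448 -0.596 0.667
outer loop
vertex 3.472 -0.857 1.611
vertex 1.662 -2.167 1.656
vertex 2.473 -2.373 0.927
endloop
endfacet
facet normal -0.515 -0.782 -0.352
outer loop
vertex 2.473 -2.373 0.927
vertex 1.268 -1.643 1.069
vertex 2.079 -1.849 0.34
endloop
endfacet
facet normal 0.731 -0.186 -0.656
outer loop
vertex 2.079 -1.849 0.34
vertex 3.472 -0.857 1.611
vertex 2.473 -2.373 0.927
endloop
endfacet
facet normal -0.731 0.186 0.656
outer loop
vertex 1.662 -2.167 1.656
vertex 2.267 -0.127 1.753
vertex 1.268 -1.643 1.069
endloop
endfacet
facet normal 0.448 -0.596 0.667
outer loop
vertex 2.661 -0.651 2.34
vertex 1.662 -2.167 1.656
vertex 3.472 -0.857 1.611
endloop
endfacet
facet normal -0.731 0.186 0.656
outer loop
vertex 2.661 -0.651 2.34
vertex 2.267 -0.127 1.753
vertex 1.662 -2.167 1.656
endloop
endfacet
facet normal -0.448 0.596 -0.667
outer loop
vertex 1.268 -1.643 1.069
vertex 2.267 -0.127 1.753
vertex 2.079 -1.849 0.34
endloop
endfacet
facet normal 0.731 -0.186 -0.656
outer loop
vertex 3.078 -0.333 1.024
vertex 3.472 -0.857 1.611
vertex 2.079 -1.849 0.34
endloop
endfacet
facet normal -0.448 0.596 -0.667
outer loop
vertex 2.079 -1.849 0.34
vertex 2.267 -0.127 1.753
vertex 3.078 -0.333 1.024
endloop
endfacet
facet normal 0.515 0.782 0.352
outer loop
vertex 3.078 -0.333 1.024
vertex 2.661 -0.651 2.34
vertex 3.472 -0.857 1.611
endloop
endfacet
facet normal 0.515 0.782 0.352
outer loop
vertex 2.267 -0.127 1.753
vertex 2.661 -0.651 2.34
vertex 3.078 -0.333 1.024
endloop
endfacet
facet normal -0.733 0.671 0.112
outer loop
vertex 2.364 1.48 1.163
vertex 1.933 0.967 1.414
vertex 2.344 1.341 1.864
endloop
endfacet
facet normal -0.092 0.977 0.191
outer loop
vertex 2.364 1.48 1.163
vertex 2.344 1.341 1.864
vertex 2.971 1.463 1.542
endloop
endfacet
facet normal 0.279 0.870 -0.408
outer loop
vertex 2.364 1.48 1.163
vertex 2.971 1.463 1.542
vertex 2.947 1.166 0.892
endloop
endfacet
facet normal -0.132 0.496 -0.858
outer loop
vertex 2.364 1.48 1.163
vertex 2.947 1.166 0.892
vertex 2.306 0.859 0.813
endloop
endfacet
facet normal -0.757 0.373 -0.537
outer loop
vertex 2.364 1.48 1.163
vertex 2.306 0.859 0.813
vertex 1.933 0.967 1.414
endloop
endfacet
facet normal 0.246 0.645 0.723
outer loop
vertex 2.971 1.463 1.542
vertex 2.344 1.341 1.864
vertex 2.914 0.941 2.027
endloop
endfacet
facet normal -0.789 0.150 0.596
outer loop
vertex 2.344 1.341 1.864
vertex 1.933 0.967 1.414
vertex 2.273 0.634 1.948
endloop
endfacet
facet normal -0.827 -0.331 -0.454
outer loop
vertex 1.933 0.967 1.414
vertex 2.306 0.859 0.813
vertex 2.249 0.337 1.298
endloop
endfacet
facet normal 0.184 -0.134 -0.974
outer loop
vertex 2.306 0.859 0.813
vertex 2.947 1.166 0.892
vertex 2.876 0.459 0.976
endloop
endfacet
facet normal 0.847 0.470 -0.246
outer loop
vertex 2.947 1.166 0.892
vertex 2.971 1.463 1.542
vertex 3.287 0.833 1.426
endloop
endfacet
facet normal 0.132 -0.496 0.858
outer loop
vertex 2.856 0.32 1.677
vertex 2.914 0.941 2.027
vertex 2.273 0.634 1.948
endloop
endfacet
facet normal -0.279 -0.870 0.408
outer loop
vertex 2.856 0.32 1.677
vertex 2.273 0.634 1.948
vertex 2.249 0.337 1.298
endloop
endfacet
facet normal 0.092 -0.977 -0.191
outer loop
vertex 2.856 0.32 1.677
vertex 2.249 0.337 1.298
vertex 2.876 0.459 0.976
endloop
endfacet
facet normal 0.733 -0.671 -0.112
outer loop
vertex 2.856 0.32 1.677
vertex 2.876 0.459 0.976
vertex 3.287 0.833 1.426
endloop
endfacet
facet normal 0.757 -0.373 0.537
outer loop
vertex 2.856 0.32 1.677
vertex 3.287 0.833 1.426
vertex 2.914 0.941 2.027
endloop
endfacet
facet normal -0.184 0.134 0.974
outer loop
vertex 2.273 0.634 1.948
vertex 2.914 0.941 2.027
vertex 2.344 1.341 1.864
endloop
endfacet
facet normal -0.847 -0.470 0.246
outer loop
vertex 2.249 0.337 1.298
vertex 2.273 0.634 1.948
vertex 1.933 0.967 1.414
endloop
endfacet
facet normal -0.246 -0.645 -0.723
outer loop
vertex 2.876 0.459 0.976
vertex 2.249 0.337 1.298
vertex 2.306 0.859 0.813
endloop
endfacet
facet normal 0.789 -0.150 -0.596
outer loop
vertex 3.287 0.833 1.426
vertex 2.876 0.459 0.976
vertex 2.947 1.166 0.892
endloop
endfacet
facet normal 0.827 0.331 0.454
outer loop
vertex 2.914 0.941 2.027
vertex 3.287 0.833 1.426
vertex 2.971 1.463 1.542
endloop
endfacet

endsolid


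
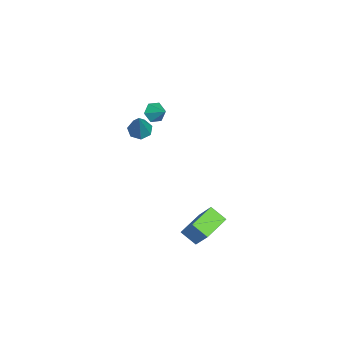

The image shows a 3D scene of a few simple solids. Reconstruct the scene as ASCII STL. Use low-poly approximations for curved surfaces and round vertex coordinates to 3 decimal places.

solid 
facet normal -0.625 -0.538 -0.566
outer loop
vertex -3.392 -3.024 1.906
vertex -3.901 -2.815 2.27
vertex -3.714 -2.473 1.738
endloop
endfacet
facet normal 0.833 0.358 -0.422
outer loop
vertex -3.392 -3.024 1.906
vertex -3.714 -2.473 1.738
vertex -3.239 -2.245 2.87
endloop
endfacet
facet normal -0.625 -0.538 -0.566
outer loop
vertex -3.714 -2.473 1.738
vertex -3.901 -2.815 2.27
vertex -4.223 -2.264 2.102
endloop
endfacet
facet normal 0.193 0.943 -0.271
outer loop
vertex -3.714 -2.473 1.738
vertex -4.223 -2.264 2.102
vertex -3.239 -2.245 2.87
endloop
endfacet
facet normal -0.625 -0.538 -0.566
outer loop
vertex -4.223 -2.264 2.102
vertex -3.901 -2.815 2.27
vertex -4.411 -2.606 2.634
endloop
endfacet
facet normal -0.343 0.841 0.419
outer loop
vertex -4.223 -2.264 2.102
vertex -4.411 -2.606 2.634
vertex -3.239 -2.245 2.87
endloop
endfacet
facet normal -0.624 -0.538 -0.566
outer loop
vertex -4.411 -2.606 2.634
vertex -3.901 -2.815 2.27
vertex -4.089 -3.157 2.803
endloop
endfacet
facet normal -0.240 0.154 0.958
outer loop
vertex -4.411 -2.606 2.634
vertex -4.089 -3.157 2.803
vertex -3.239 -2.245 2.87
endloop
endfacet
facet normal -0.625 -0.538 -0.566
outer loop
vertex -4.089 -3.157 2.803
vertex -3.901 -2.815 2.27
vertex -3.58 -3.366 2.439
endloop
endfacet
facet normal 0.400 -0.432 0.808
outer loop
vertex -4.089 -3.157 2.803
vertex -3.58 -3.366 2.439
vertex -3.239 -2.245 2.87
endloop
endfacet
facet normal -0.625 -0.538 -0.566
outer loop
vertex -3.58 -3.366 2.439
vertex -3.901 -2.815 2.27
vertex -3.392 -3.024 1.906
endloop
endfacet
facet normal 0.936 -0.330 0.118
outer loop
vertex -3.58 -3.366 2.439
vertex -3.392 -3.024 1.906
vertex -3.239 -2.245 2.87
endloop
endfacet
facet normal -0.487 -0.315 -0.814
outer loop
vertex 2.74 -1.367 -1.533
vertex 1.587 -0.45 -1.198
vertex 3.181 -0.608 -2.091
endloop
endfacet
facet normal 0.763 -0.607 -0.222
outer loop
vertex 4.073 -0.03 -0.602
vertex 2.74 -1.367 -1.533
vertex 3.181 -0.608 -2.091
endloop
endfacet
facet normal -0.487 -0.317 -0.814
outer loop
vertex 3.181 -0.608 -2.091
vertex 1.587 -0.45 -1.198
vertex 2.028 0.308 -1.757
endloop
endfacet
facet normal 0.424 0.729 -0.537
outer loop
vertex 2.028 0.308 -1.757
vertex 4.073 -0.03 -0.602
vertex 3.181 -0.608 -2.091
endloop
endfacet
facet normal -0.424 -0.729 0.537
outer loop
vertex 2.74 -1.367 -1.533
vertex 2.479 0.128 0.291
vertex 1.587 -0.45 -1.198
endloop
endfacet
facet normal 0.763 -0.607 -0.221
outer loop
vertex 3.632 -0.788 -0.043
vertex 2.74 -1.367 -1.533
vertex 4.073 -0.03 -0.602
endloop
endfacet
facet normal -0.424 -0.729 0.537
outer loop
vertex 3.632 -0.788 -0.043
vertex 2.479 0.128 0.291
vertex 2.74 -1.367 -1.533
endloop
endfacet
facet normal -0.763 0.607 0.221
outer loop
vertex 1.587 -0.45 -1.198
vertex 2.479 0.128 0.291
vertex 2.028 0.308 -1.757
endloop
endfacet
facet normal 0.424 0.729 -0.537
outer loop
vertex 2.92 0.887 -0.267
vertex 4.073 -0.03 -0.602
vertex 2.028 0.308 -1.757
endloop
endfacet
facet normal -0.764 0.606 0.221
outer loop
vertex 2.028 0.308 -1.757
vertex 2.479 0.128 0.291
vertex 2.92 0.887 -0.267
endloop
endfacet
facet normal 0.488 0.316 0.814
outer loop
vertex 2.92 0.887 -0.267
vertex 3.632 -0.788 -0.043
vertex 4.073 -0.03 -0.602
endloop
endfacet
facet normal 0.487 0.316 0.814
outer loop
vertex 2.479 0.128 0.291
vertex 3.632 -0.788 -0.043
vertex 2.92 0.887 -0.267
endloop
endfacet
facet normal -0.508 0.002 -0.861
outer loop
vertex -1.662 -3.996 2.203
vertex -2.062 -3.528 2.44
vertex -1.497 -3.456 2.107
endloop
endfacet
facet normal 0.920 -0.321 -0.227
outer loop
vertex -1.662 -3.996 2.203
vertex -1.497 -3.456 2.107
vertex -0.998 -3.532 4.24
endloop
endfacet
facet normal -0.508 0.003 -0.861
outer loop
vertex -1.497 -3.456 2.107
vertex -2.062 -3.528 2.44
vertex -1.757 -2.97 2.262
endloop
endfacet
facet normal 0.843 0.508 -0.179
outer loop
vertex -1.497 -3.456 2.107
vertex -1.757 -2.97 2.262
vertex -0.998 -3.532 4.24
endloop
endfacet
facet normal -0.508 0.003 -0.862
outer loop
vertex -1.757 -2.97 2.262
vertex -2.062 -3.528 2.44
vertex -2.247 -2.904 2.551
endloop
endfacet
facet normal 0.235 0.955 0.181
outer loop
vertex -1.757 -2.97 2.262
vertex -2.247 -2.904 2.551
vertex -0.998 -3.532 4.24
endloop
endfacet
facet normal -0.509 0.002 -0.861
outer loop
vertex -2.247 -2.904 2.551
vertex -2.062 -3.528 2.44
vertex -2.597 -3.308 2.757
endloop
endfacet
facet normal -0.444 0.681 0.582
outer loop
vertex -2.247 -2.904 2.551
vertex -2.597 -3.308 2.757
vertex -0.998 -3.532 4.24
endloop
endfacet
facet normal -0.509 0.001 -0.860
outer loop
vertex -2.597 -3.308 2.757
vertex -2.062 -3.528 2.44
vertex -2.544 -3.877 2.725
endloop
endfacet
facet normal -0.684 -0.104 0.722
outer loop
vertex -2.597 -3.308 2.757
vertex -2.544 -3.877 2.725
vertex -0.998 -3.532 4.24
endloop
endfacet
facet normal -0.510 0.001 -0.860
outer loop
vertex -2.544 -3.877 2.725
vertex -2.062 -3.528 2.44
vertex -2.128 -4.184 2.478
endloop
endfacet
facet normal -0.305 -0.813 0.496
outer loop
vertex -2.544 -3.877 2.725
vertex -2.128 -4.184 2.478
vertex -0.998 -3.532 4.24
endloop
endfacet
facet normal -0.509 0.001 -0.861
outer loop
vertex -2.128 -4.184 2.478
vertex -2.062 -3.528 2.44
vertex -1.662 -3.996 2.203
endloop
endfacet
facet normal 0.410 -0.909 0.073
outer loop
vertex -2.128 -4.184 2.478
vertex -1.662 -3.996 2.203
vertex -0.998 -3.532 4.24
endloop
endfacet

endsolid
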